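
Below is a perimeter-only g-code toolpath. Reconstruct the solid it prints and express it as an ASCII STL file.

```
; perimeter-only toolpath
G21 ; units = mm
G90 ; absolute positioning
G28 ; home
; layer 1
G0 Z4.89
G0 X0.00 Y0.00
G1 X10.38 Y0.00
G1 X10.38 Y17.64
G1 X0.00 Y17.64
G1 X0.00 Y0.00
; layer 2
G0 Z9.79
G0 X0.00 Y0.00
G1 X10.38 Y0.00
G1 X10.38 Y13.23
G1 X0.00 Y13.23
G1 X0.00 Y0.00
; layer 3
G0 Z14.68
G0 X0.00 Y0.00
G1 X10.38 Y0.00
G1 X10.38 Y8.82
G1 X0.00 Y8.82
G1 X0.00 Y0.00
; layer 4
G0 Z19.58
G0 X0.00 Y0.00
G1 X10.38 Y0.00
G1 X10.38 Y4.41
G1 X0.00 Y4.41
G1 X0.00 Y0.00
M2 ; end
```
solid part
  facet normal 0.0000 0.0000 -1.0000
    outer loop
      vertex 10.38 22.05 0.00
      vertex 10.38 0.00 0.00
      vertex 0.00 0.00 0.00
    endloop
  endfacet
  facet normal 0.0000 0.0000 -1.0000
    outer loop
      vertex 0.00 22.05 0.00
      vertex 10.38 22.05 0.00
      vertex 0.00 0.00 0.00
    endloop
  endfacet
  facet normal 0.0000 -1.0000 0.0000
    outer loop
      vertex 0.00 0.00 0.00
      vertex 10.38 0.00 0.00
      vertex 10.38 0.00 24.47
    endloop
  endfacet
  facet normal 0.0000 -1.0000 0.0000
    outer loop
      vertex 0.00 0.00 0.00
      vertex 10.38 0.00 24.47
      vertex 0.00 0.00 24.47
    endloop
  endfacet
  facet normal 0.0000 0.7429 0.6694
    outer loop
      vertex 0.00 0.00 24.47
      vertex 10.38 0.00 24.47
      vertex 10.38 22.05 0.00
    endloop
  endfacet
  facet normal 0.0000 0.7429 0.6694
    outer loop
      vertex 0.00 0.00 24.47
      vertex 10.38 22.05 0.00
      vertex 0.00 22.05 0.00
    endloop
  endfacet
  facet normal -1.0000 0.0000 0.0000
    outer loop
      vertex 0.00 0.00 24.47
      vertex 0.00 22.05 0.00
      vertex 0.00 0.00 0.00
    endloop
  endfacet
  facet normal 1.0000 0.0000 0.0000
    outer loop
      vertex 10.38 0.00 0.00
      vertex 10.38 22.05 0.00
      vertex 10.38 0.00 24.47
    endloop
  endfacet
endsolid part

The G0 Z moves step by Δz≈4.89 mm. The G1 loops shrink linearly with z, so the solid tapers from its base footprint up to z≈24.5. Closing with a flat bottom cap and the tapered top and triangulating gives 8 facets — a wedge (ramp): 10.4 × 22.1 mm base, rising to 24.5 mm along the y=0 edge and sloping linearly to z=0 at y=22.1.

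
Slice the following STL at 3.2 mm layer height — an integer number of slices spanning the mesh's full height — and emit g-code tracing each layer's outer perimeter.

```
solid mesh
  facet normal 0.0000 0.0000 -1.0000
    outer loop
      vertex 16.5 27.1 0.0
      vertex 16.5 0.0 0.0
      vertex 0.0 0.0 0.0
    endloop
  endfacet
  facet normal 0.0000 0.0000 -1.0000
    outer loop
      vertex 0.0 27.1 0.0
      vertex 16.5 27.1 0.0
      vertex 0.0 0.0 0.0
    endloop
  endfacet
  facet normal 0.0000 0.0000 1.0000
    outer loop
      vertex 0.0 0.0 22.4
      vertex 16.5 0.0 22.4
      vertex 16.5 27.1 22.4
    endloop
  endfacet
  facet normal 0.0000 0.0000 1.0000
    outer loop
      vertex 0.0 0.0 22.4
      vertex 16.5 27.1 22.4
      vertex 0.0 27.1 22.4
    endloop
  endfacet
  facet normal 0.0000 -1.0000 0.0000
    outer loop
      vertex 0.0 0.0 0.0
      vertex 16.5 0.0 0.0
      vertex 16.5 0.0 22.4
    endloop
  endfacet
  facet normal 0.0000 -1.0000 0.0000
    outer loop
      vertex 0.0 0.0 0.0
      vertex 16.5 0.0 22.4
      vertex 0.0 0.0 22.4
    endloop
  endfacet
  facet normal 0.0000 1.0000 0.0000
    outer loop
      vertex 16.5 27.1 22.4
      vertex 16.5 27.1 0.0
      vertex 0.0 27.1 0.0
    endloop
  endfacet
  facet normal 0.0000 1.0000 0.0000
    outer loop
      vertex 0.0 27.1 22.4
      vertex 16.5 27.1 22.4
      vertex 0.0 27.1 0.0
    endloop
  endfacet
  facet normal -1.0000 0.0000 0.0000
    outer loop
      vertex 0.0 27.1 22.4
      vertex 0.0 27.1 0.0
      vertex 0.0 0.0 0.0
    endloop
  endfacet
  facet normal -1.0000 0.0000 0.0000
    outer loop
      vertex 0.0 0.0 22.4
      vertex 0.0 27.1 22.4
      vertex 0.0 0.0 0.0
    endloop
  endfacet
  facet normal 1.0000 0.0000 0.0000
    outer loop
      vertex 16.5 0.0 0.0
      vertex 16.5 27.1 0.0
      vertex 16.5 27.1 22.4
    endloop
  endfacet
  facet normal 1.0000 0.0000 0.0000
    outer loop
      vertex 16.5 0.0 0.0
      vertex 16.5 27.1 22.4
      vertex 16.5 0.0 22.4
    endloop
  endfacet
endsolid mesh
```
; perimeter-only toolpath
G21 ; units = mm
G90 ; absolute positioning
G28 ; home
; layer 1
G0 Z3.2
G0 X0.0 Y0.0
G1 X16.5 Y0.0
G1 X16.5 Y27.1
G1 X0.0 Y27.1
G1 X0.0 Y0.0
; layer 2
G0 Z6.4
G0 X0.0 Y0.0
G1 X16.5 Y0.0
G1 X16.5 Y27.1
G1 X0.0 Y27.1
G1 X0.0 Y0.0
; layer 3
G0 Z9.6
G0 X0.0 Y0.0
G1 X16.5 Y0.0
G1 X16.5 Y27.1
G1 X0.0 Y27.1
G1 X0.0 Y0.0
; layer 4
G0 Z12.8
G0 X0.0 Y0.0
G1 X16.5 Y0.0
G1 X16.5 Y27.1
G1 X0.0 Y27.1
G1 X0.0 Y0.0
; layer 5
G0 Z16.0
G0 X0.0 Y0.0
G1 X16.5 Y0.0
G1 X16.5 Y27.1
G1 X0.0 Y27.1
G1 X0.0 Y0.0
; layer 6
G0 Z19.2
G0 X0.0 Y0.0
G1 X16.5 Y0.0
G1 X16.5 Y27.1
G1 X0.0 Y27.1
G1 X0.0 Y0.0
; layer 7
G0 Z22.4
G0 X0.0 Y0.0
G1 X16.5 Y0.0
G1 X16.5 Y27.1
G1 X0.0 Y27.1
G1 X0.0 Y0.0
M2 ; end

The solid is a rectangular box, roughly 16.5 × 27.1 mm footprint and 22.4 mm tall. Slicing at Δz = 3.2 mm — 7 equal slices spanning the solid's height, so layer i sits at z = i·h/7 — gives 7 non-empty perimeters. Each is a 4-segment closed polygon; G0 lifts to the layer z and rapids to the start vertex, then G1 traces the edges.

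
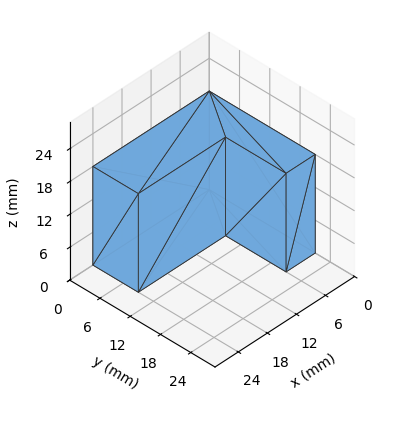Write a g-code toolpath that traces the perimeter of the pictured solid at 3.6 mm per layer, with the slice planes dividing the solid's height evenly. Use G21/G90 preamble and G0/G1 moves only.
Reading the render: the shape is an L-shaped prism: outer 24 × 21 mm, arm thicknesses ≈ 9 mm (horizontal) and 6 mm (vertical), extruded 18 mm in z (dimensions read to the nearest mm from the axis ticks). For the g-code, the solid's height is divided into equal slices at the stated Δz and each level perimeter traced with G1 moves after a G0 lift.

; perimeter-only toolpath
G21 ; units = mm
G90 ; absolute positioning
G28 ; home
; layer 1
G0 Z3.6
G0 X0.0 Y0.0
G1 X24.0 Y0.0
G1 X24.0 Y9.0
G1 X6.0 Y9.0
G1 X6.0 Y21.0
G1 X0.0 Y21.0
G1 X0.0 Y0.0
; layer 2
G0 Z7.2
G0 X0.0 Y0.0
G1 X24.0 Y0.0
G1 X24.0 Y9.0
G1 X6.0 Y9.0
G1 X6.0 Y21.0
G1 X0.0 Y21.0
G1 X0.0 Y0.0
; layer 3
G0 Z10.8
G0 X0.0 Y0.0
G1 X24.0 Y0.0
G1 X24.0 Y9.0
G1 X6.0 Y9.0
G1 X6.0 Y21.0
G1 X0.0 Y21.0
G1 X0.0 Y0.0
; layer 4
G0 Z14.4
G0 X0.0 Y0.0
G1 X24.0 Y0.0
G1 X24.0 Y9.0
G1 X6.0 Y9.0
G1 X6.0 Y21.0
G1 X0.0 Y21.0
G1 X0.0 Y0.0
; layer 5
G0 Z18.0
G0 X0.0 Y0.0
G1 X24.0 Y0.0
G1 X24.0 Y9.0
G1 X6.0 Y9.0
G1 X6.0 Y21.0
G1 X0.0 Y21.0
G1 X0.0 Y0.0
M2 ; end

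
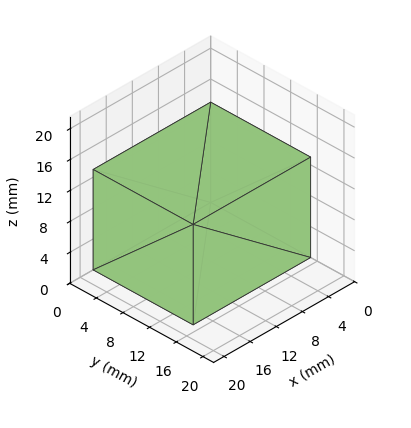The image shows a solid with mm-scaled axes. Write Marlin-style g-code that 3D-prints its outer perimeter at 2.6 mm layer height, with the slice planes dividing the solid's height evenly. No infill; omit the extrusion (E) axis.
Reading the render: the shape is a rectangular box, roughly 18 × 15 mm footprint and 13 mm tall (dimensions read to the nearest mm from the axis ticks). For the g-code, the solid's height is divided into equal slices at the stated Δz and each level perimeter traced with G1 moves after a G0 lift.

; perimeter-only toolpath
G21 ; units = mm
G90 ; absolute positioning
G28 ; home
; layer 1
G0 Z2.6
G0 X0.0 Y0.0
G1 X18.0 Y0.0
G1 X18.0 Y15.0
G1 X0.0 Y15.0
G1 X0.0 Y0.0
; layer 2
G0 Z5.2
G0 X0.0 Y0.0
G1 X18.0 Y0.0
G1 X18.0 Y15.0
G1 X0.0 Y15.0
G1 X0.0 Y0.0
; layer 3
G0 Z7.8
G0 X0.0 Y0.0
G1 X18.0 Y0.0
G1 X18.0 Y15.0
G1 X0.0 Y15.0
G1 X0.0 Y0.0
; layer 4
G0 Z10.4
G0 X0.0 Y0.0
G1 X18.0 Y0.0
G1 X18.0 Y15.0
G1 X0.0 Y15.0
G1 X0.0 Y0.0
; layer 5
G0 Z13.0
G0 X0.0 Y0.0
G1 X18.0 Y0.0
G1 X18.0 Y15.0
G1 X0.0 Y15.0
G1 X0.0 Y0.0
M2 ; end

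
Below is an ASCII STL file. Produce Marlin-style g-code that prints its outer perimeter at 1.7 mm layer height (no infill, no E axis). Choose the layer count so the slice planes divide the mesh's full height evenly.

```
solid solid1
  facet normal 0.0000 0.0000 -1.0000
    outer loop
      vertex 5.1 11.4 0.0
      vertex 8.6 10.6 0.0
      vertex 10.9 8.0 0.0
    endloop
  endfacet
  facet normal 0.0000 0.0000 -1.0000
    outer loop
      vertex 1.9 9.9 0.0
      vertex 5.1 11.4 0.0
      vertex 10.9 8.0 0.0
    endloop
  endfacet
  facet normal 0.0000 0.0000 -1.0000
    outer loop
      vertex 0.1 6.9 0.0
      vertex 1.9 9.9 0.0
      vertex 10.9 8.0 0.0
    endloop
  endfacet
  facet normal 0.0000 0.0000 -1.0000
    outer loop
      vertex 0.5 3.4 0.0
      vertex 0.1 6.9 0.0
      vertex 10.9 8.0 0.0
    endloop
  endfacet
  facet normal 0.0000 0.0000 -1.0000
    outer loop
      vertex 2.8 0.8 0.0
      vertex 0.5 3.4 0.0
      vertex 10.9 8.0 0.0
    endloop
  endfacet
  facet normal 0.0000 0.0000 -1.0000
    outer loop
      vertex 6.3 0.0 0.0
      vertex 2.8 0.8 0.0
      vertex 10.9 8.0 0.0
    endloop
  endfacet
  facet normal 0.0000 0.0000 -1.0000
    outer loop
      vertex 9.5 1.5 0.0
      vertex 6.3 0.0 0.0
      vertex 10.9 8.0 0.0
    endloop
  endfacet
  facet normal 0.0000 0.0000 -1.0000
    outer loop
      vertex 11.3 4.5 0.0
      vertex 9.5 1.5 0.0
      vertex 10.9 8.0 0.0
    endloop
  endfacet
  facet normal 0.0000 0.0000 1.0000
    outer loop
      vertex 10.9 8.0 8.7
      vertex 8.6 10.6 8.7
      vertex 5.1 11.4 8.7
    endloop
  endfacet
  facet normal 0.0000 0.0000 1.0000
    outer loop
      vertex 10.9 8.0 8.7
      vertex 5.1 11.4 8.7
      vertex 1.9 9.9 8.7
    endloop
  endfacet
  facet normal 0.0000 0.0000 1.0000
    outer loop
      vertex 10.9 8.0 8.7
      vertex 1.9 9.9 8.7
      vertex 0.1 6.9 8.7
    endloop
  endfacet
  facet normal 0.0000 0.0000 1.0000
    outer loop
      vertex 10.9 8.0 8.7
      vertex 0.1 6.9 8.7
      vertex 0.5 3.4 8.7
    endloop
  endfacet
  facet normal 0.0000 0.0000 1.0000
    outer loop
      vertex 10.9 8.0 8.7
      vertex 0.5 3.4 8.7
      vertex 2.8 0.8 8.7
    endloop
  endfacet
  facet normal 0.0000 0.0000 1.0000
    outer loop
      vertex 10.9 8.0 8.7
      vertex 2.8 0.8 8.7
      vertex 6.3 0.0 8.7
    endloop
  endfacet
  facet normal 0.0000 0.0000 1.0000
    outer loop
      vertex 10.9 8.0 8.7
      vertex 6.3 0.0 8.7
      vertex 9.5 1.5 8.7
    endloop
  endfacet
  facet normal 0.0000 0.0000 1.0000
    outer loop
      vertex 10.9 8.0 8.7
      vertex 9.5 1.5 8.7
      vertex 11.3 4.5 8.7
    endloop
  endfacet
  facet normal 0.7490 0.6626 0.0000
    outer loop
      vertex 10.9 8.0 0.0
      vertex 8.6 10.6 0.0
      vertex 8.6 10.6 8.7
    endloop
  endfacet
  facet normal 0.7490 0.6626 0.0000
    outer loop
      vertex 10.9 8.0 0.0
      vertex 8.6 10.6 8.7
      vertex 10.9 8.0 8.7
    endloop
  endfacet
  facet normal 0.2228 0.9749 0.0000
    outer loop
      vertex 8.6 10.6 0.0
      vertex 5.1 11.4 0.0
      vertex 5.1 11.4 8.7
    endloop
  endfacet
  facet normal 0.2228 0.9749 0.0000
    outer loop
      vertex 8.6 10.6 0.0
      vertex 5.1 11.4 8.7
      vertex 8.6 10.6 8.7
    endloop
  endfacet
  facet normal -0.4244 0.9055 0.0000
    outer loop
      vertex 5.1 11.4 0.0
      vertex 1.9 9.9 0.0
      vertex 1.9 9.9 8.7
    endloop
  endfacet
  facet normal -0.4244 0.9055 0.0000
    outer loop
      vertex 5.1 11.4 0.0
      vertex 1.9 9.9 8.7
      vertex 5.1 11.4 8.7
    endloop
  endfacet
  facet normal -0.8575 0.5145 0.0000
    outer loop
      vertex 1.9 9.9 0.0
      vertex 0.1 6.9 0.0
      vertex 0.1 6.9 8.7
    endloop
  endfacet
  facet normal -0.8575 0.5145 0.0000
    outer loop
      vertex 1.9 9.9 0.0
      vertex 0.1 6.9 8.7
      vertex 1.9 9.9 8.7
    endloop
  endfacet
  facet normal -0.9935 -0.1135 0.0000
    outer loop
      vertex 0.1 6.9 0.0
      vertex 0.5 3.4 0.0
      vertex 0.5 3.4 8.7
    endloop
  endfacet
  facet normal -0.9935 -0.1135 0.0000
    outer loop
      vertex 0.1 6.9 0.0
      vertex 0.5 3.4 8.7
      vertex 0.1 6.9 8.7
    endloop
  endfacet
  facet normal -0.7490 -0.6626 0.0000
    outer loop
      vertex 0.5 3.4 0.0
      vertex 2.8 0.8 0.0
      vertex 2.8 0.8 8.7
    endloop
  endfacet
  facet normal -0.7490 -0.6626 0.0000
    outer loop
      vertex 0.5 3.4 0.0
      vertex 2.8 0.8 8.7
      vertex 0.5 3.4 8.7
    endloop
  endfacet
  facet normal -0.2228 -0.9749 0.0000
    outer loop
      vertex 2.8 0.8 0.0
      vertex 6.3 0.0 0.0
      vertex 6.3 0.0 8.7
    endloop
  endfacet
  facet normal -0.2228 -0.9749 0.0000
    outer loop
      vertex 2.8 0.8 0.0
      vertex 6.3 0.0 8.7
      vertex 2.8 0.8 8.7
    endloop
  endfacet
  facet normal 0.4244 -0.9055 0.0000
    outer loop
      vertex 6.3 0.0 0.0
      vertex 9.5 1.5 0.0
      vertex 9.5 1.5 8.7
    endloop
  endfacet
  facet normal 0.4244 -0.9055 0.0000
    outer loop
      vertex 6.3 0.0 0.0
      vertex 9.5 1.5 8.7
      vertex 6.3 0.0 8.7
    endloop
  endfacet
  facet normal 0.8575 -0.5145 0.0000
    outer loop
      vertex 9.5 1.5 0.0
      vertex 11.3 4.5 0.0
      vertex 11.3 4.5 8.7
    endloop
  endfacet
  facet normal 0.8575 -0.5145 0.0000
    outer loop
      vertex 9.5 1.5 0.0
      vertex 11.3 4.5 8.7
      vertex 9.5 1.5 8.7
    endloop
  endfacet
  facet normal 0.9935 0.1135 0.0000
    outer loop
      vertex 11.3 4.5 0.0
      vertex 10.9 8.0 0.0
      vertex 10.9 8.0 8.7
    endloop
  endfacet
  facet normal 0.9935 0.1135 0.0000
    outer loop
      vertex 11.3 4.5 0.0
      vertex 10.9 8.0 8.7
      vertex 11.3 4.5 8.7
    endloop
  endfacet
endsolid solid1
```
; perimeter-only toolpath
G21 ; units = mm
G90 ; absolute positioning
G28 ; home
; layer 1
G0 Z1.7
G0 X10.9 Y8.0
G1 X8.6 Y10.6
G1 X5.1 Y11.4
G1 X1.9 Y9.9
G1 X0.1 Y6.9
G1 X0.5 Y3.4
G1 X2.8 Y0.8
G1 X6.3 Y0.0
G1 X9.5 Y1.5
G1 X11.3 Y4.5
G1 X10.9 Y8.0
; layer 2
G0 Z3.5
G0 X10.9 Y8.0
G1 X8.6 Y10.6
G1 X5.1 Y11.4
G1 X1.9 Y9.9
G1 X0.1 Y6.9
G1 X0.5 Y3.4
G1 X2.8 Y0.8
G1 X6.3 Y0.0
G1 X9.5 Y1.5
G1 X11.3 Y4.5
G1 X10.9 Y8.0
; layer 3
G0 Z5.2
G0 X10.9 Y8.0
G1 X8.6 Y10.6
G1 X5.1 Y11.4
G1 X1.9 Y9.9
G1 X0.1 Y6.9
G1 X0.5 Y3.4
G1 X2.8 Y0.8
G1 X6.3 Y0.0
G1 X9.5 Y1.5
G1 X11.3 Y4.5
G1 X10.9 Y8.0
; layer 4
G0 Z7.0
G0 X10.9 Y8.0
G1 X8.6 Y10.6
G1 X5.1 Y11.4
G1 X1.9 Y9.9
G1 X0.1 Y6.9
G1 X0.5 Y3.4
G1 X2.8 Y0.8
G1 X6.3 Y0.0
G1 X9.5 Y1.5
G1 X11.3 Y4.5
G1 X10.9 Y8.0
; layer 5
G0 Z8.7
G0 X10.9 Y8.0
G1 X8.6 Y10.6
G1 X5.1 Y11.4
G1 X1.9 Y9.9
G1 X0.1 Y6.9
G1 X0.5 Y3.4
G1 X2.8 Y0.8
G1 X6.3 Y0.0
G1 X9.5 Y1.5
G1 X11.3 Y4.5
G1 X10.9 Y8.0
M2 ; end

The solid is a regular 10-sided prism (a cylinder approximated with 10 flat sides), circumscribed radius ≈ 5.7 mm, height ≈ 8.7 mm. Slicing at Δz = 1.7 mm — 5 equal slices spanning the solid's height, so layer i sits at z = i·h/5 — gives 5 non-empty perimeters. Each is a 10-segment closed polygon; G0 lifts to the layer z and rapids to the start vertex, then G1 traces the edges.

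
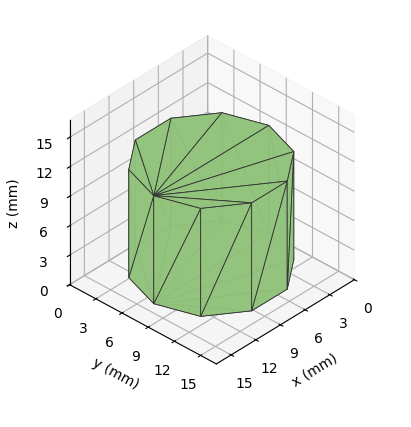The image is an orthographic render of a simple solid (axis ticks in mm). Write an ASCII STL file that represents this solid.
Reading the render: the shape is a regular 10-sided prism (a cylinder approximated with 10 flat sides), circumscribed radius ≈ 7 mm, height ≈ 11 mm (dimensions read to the nearest mm from the axis ticks). For the STL, each face is triangulated and given an outward normal.

solid part
  facet normal 0.0000 0.0000 -1.0000
    outer loop
      vertex 9.163 13.657 0.000
      vertex 12.663 11.114 0.000
      vertex 14.000 7.000 0.000
    endloop
  endfacet
  facet normal 0.0000 0.0000 -1.0000
    outer loop
      vertex 4.837 13.657 0.000
      vertex 9.163 13.657 0.000
      vertex 14.000 7.000 0.000
    endloop
  endfacet
  facet normal 0.0000 0.0000 -1.0000
    outer loop
      vertex 1.337 11.114 0.000
      vertex 4.837 13.657 0.000
      vertex 14.000 7.000 0.000
    endloop
  endfacet
  facet normal 0.0000 0.0000 -1.0000
    outer loop
      vertex 0.000 7.000 0.000
      vertex 1.337 11.114 0.000
      vertex 14.000 7.000 0.000
    endloop
  endfacet
  facet normal 0.0000 0.0000 -1.0000
    outer loop
      vertex 1.337 2.886 0.000
      vertex 0.000 7.000 0.000
      vertex 14.000 7.000 0.000
    endloop
  endfacet
  facet normal 0.0000 0.0000 -1.0000
    outer loop
      vertex 4.837 0.343 0.000
      vertex 1.337 2.886 0.000
      vertex 14.000 7.000 0.000
    endloop
  endfacet
  facet normal 0.0000 0.0000 -1.0000
    outer loop
      vertex 9.163 0.343 0.000
      vertex 4.837 0.343 0.000
      vertex 14.000 7.000 0.000
    endloop
  endfacet
  facet normal 0.0000 0.0000 -1.0000
    outer loop
      vertex 12.663 2.886 0.000
      vertex 9.163 0.343 0.000
      vertex 14.000 7.000 0.000
    endloop
  endfacet
  facet normal 0.0000 0.0000 1.0000
    outer loop
      vertex 14.000 7.000 11.000
      vertex 12.663 11.114 11.000
      vertex 9.163 13.657 11.000
    endloop
  endfacet
  facet normal 0.0000 0.0000 1.0000
    outer loop
      vertex 14.000 7.000 11.000
      vertex 9.163 13.657 11.000
      vertex 4.837 13.657 11.000
    endloop
  endfacet
  facet normal 0.0000 0.0000 1.0000
    outer loop
      vertex 14.000 7.000 11.000
      vertex 4.837 13.657 11.000
      vertex 1.337 11.114 11.000
    endloop
  endfacet
  facet normal 0.0000 0.0000 1.0000
    outer loop
      vertex 14.000 7.000 11.000
      vertex 1.337 11.114 11.000
      vertex 0.000 7.000 11.000
    endloop
  endfacet
  facet normal 0.0000 0.0000 1.0000
    outer loop
      vertex 14.000 7.000 11.000
      vertex 0.000 7.000 11.000
      vertex 1.337 2.886 11.000
    endloop
  endfacet
  facet normal 0.0000 0.0000 1.0000
    outer loop
      vertex 14.000 7.000 11.000
      vertex 1.337 2.886 11.000
      vertex 4.837 0.343 11.000
    endloop
  endfacet
  facet normal 0.0000 0.0000 1.0000
    outer loop
      vertex 14.000 7.000 11.000
      vertex 4.837 0.343 11.000
      vertex 9.163 0.343 11.000
    endloop
  endfacet
  facet normal 0.0000 0.0000 1.0000
    outer loop
      vertex 14.000 7.000 11.000
      vertex 9.163 0.343 11.000
      vertex 12.663 2.886 11.000
    endloop
  endfacet
  facet normal 0.9510 0.3091 0.0000
    outer loop
      vertex 14.000 7.000 0.000
      vertex 12.663 11.114 0.000
      vertex 12.663 11.114 11.000
    endloop
  endfacet
  facet normal 0.9510 0.3091 0.0000
    outer loop
      vertex 14.000 7.000 0.000
      vertex 12.663 11.114 11.000
      vertex 14.000 7.000 11.000
    endloop
  endfacet
  facet normal 0.5878 0.8090 0.0000
    outer loop
      vertex 12.663 11.114 0.000
      vertex 9.163 13.657 0.000
      vertex 9.163 13.657 11.000
    endloop
  endfacet
  facet normal 0.5878 0.8090 0.0000
    outer loop
      vertex 12.663 11.114 0.000
      vertex 9.163 13.657 11.000
      vertex 12.663 11.114 11.000
    endloop
  endfacet
  facet normal 0.0000 1.0000 0.0000
    outer loop
      vertex 9.163 13.657 0.000
      vertex 4.837 13.657 0.000
      vertex 4.837 13.657 11.000
    endloop
  endfacet
  facet normal 0.0000 1.0000 0.0000
    outer loop
      vertex 9.163 13.657 0.000
      vertex 4.837 13.657 11.000
      vertex 9.163 13.657 11.000
    endloop
  endfacet
  facet normal -0.5878 0.8090 0.0000
    outer loop
      vertex 4.837 13.657 0.000
      vertex 1.337 11.114 0.000
      vertex 1.337 11.114 11.000
    endloop
  endfacet
  facet normal -0.5878 0.8090 0.0000
    outer loop
      vertex 4.837 13.657 0.000
      vertex 1.337 11.114 11.000
      vertex 4.837 13.657 11.000
    endloop
  endfacet
  facet normal -0.9510 0.3091 0.0000
    outer loop
      vertex 1.337 11.114 0.000
      vertex 0.000 7.000 0.000
      vertex 0.000 7.000 11.000
    endloop
  endfacet
  facet normal -0.9510 0.3091 0.0000
    outer loop
      vertex 1.337 11.114 0.000
      vertex 0.000 7.000 11.000
      vertex 1.337 11.114 11.000
    endloop
  endfacet
  facet normal -0.9510 -0.3091 0.0000
    outer loop
      vertex 0.000 7.000 0.000
      vertex 1.337 2.886 0.000
      vertex 1.337 2.886 11.000
    endloop
  endfacet
  facet normal -0.9510 -0.3091 0.0000
    outer loop
      vertex 0.000 7.000 0.000
      vertex 1.337 2.886 11.000
      vertex 0.000 7.000 11.000
    endloop
  endfacet
  facet normal -0.5878 -0.8090 0.0000
    outer loop
      vertex 1.337 2.886 0.000
      vertex 4.837 0.343 0.000
      vertex 4.837 0.343 11.000
    endloop
  endfacet
  facet normal -0.5878 -0.8090 0.0000
    outer loop
      vertex 1.337 2.886 0.000
      vertex 4.837 0.343 11.000
      vertex 1.337 2.886 11.000
    endloop
  endfacet
  facet normal 0.0000 -1.0000 0.0000
    outer loop
      vertex 4.837 0.343 0.000
      vertex 9.163 0.343 0.000
      vertex 9.163 0.343 11.000
    endloop
  endfacet
  facet normal 0.0000 -1.0000 0.0000
    outer loop
      vertex 4.837 0.343 0.000
      vertex 9.163 0.343 11.000
      vertex 4.837 0.343 11.000
    endloop
  endfacet
  facet normal 0.5878 -0.8090 0.0000
    outer loop
      vertex 9.163 0.343 0.000
      vertex 12.663 2.886 0.000
      vertex 12.663 2.886 11.000
    endloop
  endfacet
  facet normal 0.5878 -0.8090 0.0000
    outer loop
      vertex 9.163 0.343 0.000
      vertex 12.663 2.886 11.000
      vertex 9.163 0.343 11.000
    endloop
  endfacet
  facet normal 0.9510 -0.3091 0.0000
    outer loop
      vertex 12.663 2.886 0.000
      vertex 14.000 7.000 0.000
      vertex 14.000 7.000 11.000
    endloop
  endfacet
  facet normal 0.9510 -0.3091 0.0000
    outer loop
      vertex 12.663 2.886 0.000
      vertex 14.000 7.000 11.000
      vertex 12.663 2.886 11.000
    endloop
  endfacet
endsolid part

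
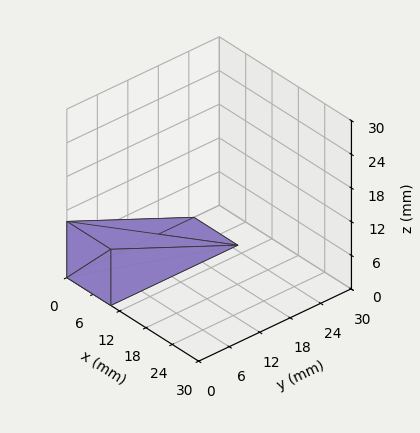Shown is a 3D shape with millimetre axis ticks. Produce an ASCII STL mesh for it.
Reading the render: the shape is a wedge (ramp): 10 × 25 mm base, rising to 10 mm along the y=0 edge and sloping linearly to z=0 at y=25 (dimensions read to the nearest mm from the axis ticks). For the STL, each face is triangulated and given an outward normal.

solid part
  facet normal 0.0000 0.0000 -1.0000
    outer loop
      vertex 10.0 25.0 0.0
      vertex 10.0 0.0 0.0
      vertex 0.0 0.0 0.0
    endloop
  endfacet
  facet normal 0.0000 0.0000 -1.0000
    outer loop
      vertex 0.0 25.0 0.0
      vertex 10.0 25.0 0.0
      vertex 0.0 0.0 0.0
    endloop
  endfacet
  facet normal 0.0000 -1.0000 0.0000
    outer loop
      vertex 0.0 0.0 0.0
      vertex 10.0 0.0 0.0
      vertex 10.0 0.0 10.0
    endloop
  endfacet
  facet normal 0.0000 -1.0000 0.0000
    outer loop
      vertex 0.0 0.0 0.0
      vertex 10.0 0.0 10.0
      vertex 0.0 0.0 10.0
    endloop
  endfacet
  facet normal 0.0000 0.3714 0.9285
    outer loop
      vertex 0.0 0.0 10.0
      vertex 10.0 0.0 10.0
      vertex 10.0 25.0 0.0
    endloop
  endfacet
  facet normal 0.0000 0.3714 0.9285
    outer loop
      vertex 0.0 0.0 10.0
      vertex 10.0 25.0 0.0
      vertex 0.0 25.0 0.0
    endloop
  endfacet
  facet normal -1.0000 0.0000 0.0000
    outer loop
      vertex 0.0 0.0 10.0
      vertex 0.0 25.0 0.0
      vertex 0.0 0.0 0.0
    endloop
  endfacet
  facet normal 1.0000 0.0000 0.0000
    outer loop
      vertex 10.0 0.0 0.0
      vertex 10.0 25.0 0.0
      vertex 10.0 0.0 10.0
    endloop
  endfacet
endsolid part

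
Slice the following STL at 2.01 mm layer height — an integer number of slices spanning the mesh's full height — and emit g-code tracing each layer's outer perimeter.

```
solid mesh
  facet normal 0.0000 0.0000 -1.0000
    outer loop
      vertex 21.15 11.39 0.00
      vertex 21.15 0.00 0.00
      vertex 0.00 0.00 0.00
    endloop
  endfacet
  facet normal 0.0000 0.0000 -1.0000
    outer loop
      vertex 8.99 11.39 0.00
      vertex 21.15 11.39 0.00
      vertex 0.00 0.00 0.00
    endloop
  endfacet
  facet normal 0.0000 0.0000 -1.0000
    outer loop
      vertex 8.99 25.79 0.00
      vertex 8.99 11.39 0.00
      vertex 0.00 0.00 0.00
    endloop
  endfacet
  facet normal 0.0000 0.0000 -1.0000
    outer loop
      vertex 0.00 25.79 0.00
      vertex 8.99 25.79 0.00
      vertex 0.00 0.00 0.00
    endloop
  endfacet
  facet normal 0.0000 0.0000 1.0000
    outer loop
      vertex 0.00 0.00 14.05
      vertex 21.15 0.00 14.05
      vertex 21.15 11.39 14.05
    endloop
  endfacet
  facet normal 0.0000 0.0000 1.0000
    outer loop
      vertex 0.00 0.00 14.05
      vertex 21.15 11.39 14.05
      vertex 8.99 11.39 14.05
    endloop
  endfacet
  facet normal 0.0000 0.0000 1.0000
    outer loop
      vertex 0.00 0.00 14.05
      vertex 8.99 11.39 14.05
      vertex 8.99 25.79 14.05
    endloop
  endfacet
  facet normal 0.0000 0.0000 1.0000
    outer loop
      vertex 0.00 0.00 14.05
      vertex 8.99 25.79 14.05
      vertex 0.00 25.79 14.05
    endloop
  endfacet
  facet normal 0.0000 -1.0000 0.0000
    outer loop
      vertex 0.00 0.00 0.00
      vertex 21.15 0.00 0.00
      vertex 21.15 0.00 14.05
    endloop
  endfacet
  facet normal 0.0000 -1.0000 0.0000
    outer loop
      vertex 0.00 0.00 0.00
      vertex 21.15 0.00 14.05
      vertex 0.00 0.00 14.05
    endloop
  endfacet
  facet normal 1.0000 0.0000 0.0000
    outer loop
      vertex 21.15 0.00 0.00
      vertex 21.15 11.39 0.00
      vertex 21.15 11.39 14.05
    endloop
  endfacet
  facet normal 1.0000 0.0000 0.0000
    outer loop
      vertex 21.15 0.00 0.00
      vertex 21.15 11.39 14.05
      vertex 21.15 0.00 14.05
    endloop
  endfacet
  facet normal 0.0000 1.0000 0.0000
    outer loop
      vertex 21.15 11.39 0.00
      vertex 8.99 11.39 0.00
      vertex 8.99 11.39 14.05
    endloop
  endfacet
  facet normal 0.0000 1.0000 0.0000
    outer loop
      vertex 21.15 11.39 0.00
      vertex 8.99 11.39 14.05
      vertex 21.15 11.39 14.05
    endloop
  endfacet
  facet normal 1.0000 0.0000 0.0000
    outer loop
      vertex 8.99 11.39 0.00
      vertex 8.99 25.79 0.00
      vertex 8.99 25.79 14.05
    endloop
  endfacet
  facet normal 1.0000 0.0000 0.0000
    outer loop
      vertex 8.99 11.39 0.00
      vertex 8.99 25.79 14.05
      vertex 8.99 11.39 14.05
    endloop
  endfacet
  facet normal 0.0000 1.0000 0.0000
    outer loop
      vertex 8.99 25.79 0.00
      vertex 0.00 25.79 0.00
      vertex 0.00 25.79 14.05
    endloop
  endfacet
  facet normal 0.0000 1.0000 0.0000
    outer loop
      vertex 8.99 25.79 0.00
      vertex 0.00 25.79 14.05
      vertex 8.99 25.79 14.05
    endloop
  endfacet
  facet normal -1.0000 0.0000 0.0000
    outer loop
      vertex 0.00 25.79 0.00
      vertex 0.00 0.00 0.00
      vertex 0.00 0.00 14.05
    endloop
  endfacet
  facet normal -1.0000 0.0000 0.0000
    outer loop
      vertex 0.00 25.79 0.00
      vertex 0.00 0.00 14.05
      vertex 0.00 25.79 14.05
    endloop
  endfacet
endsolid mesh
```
; perimeter-only toolpath
G21 ; units = mm
G90 ; absolute positioning
G28 ; home
; layer 1
G0 Z2.01
G0 X0.00 Y0.00
G1 X21.15 Y0.00
G1 X21.15 Y11.39
G1 X8.99 Y11.39
G1 X8.99 Y25.79
G1 X0.00 Y25.79
G1 X0.00 Y0.00
; layer 2
G0 Z4.01
G0 X0.00 Y0.00
G1 X21.15 Y0.00
G1 X21.15 Y11.39
G1 X8.99 Y11.39
G1 X8.99 Y25.79
G1 X0.00 Y25.79
G1 X0.00 Y0.00
; layer 3
G0 Z6.02
G0 X0.00 Y0.00
G1 X21.15 Y0.00
G1 X21.15 Y11.39
G1 X8.99 Y11.39
G1 X8.99 Y25.79
G1 X0.00 Y25.79
G1 X0.00 Y0.00
; layer 4
G0 Z8.03
G0 X0.00 Y0.00
G1 X21.15 Y0.00
G1 X21.15 Y11.39
G1 X8.99 Y11.39
G1 X8.99 Y25.79
G1 X0.00 Y25.79
G1 X0.00 Y0.00
; layer 5
G0 Z10.04
G0 X0.00 Y0.00
G1 X21.15 Y0.00
G1 X21.15 Y11.39
G1 X8.99 Y11.39
G1 X8.99 Y25.79
G1 X0.00 Y25.79
G1 X0.00 Y0.00
; layer 6
G0 Z12.04
G0 X0.00 Y0.00
G1 X21.15 Y0.00
G1 X21.15 Y11.39
G1 X8.99 Y11.39
G1 X8.99 Y25.79
G1 X0.00 Y25.79
G1 X0.00 Y0.00
; layer 7
G0 Z14.05
G0 X0.00 Y0.00
G1 X21.15 Y0.00
G1 X21.15 Y11.39
G1 X8.99 Y11.39
G1 X8.99 Y25.79
G1 X0.00 Y25.79
G1 X0.00 Y0.00
M2 ; end

The solid is an L-shaped prism: outer 21.1 × 25.8 mm, arm thicknesses ≈ 11.4 mm (horizontal) and 8.99 mm (vertical), extruded 14.1 mm in z. Slicing at Δz = 2.01 mm — 7 equal slices spanning the solid's height, so layer i sits at z = i·h/7 — gives 7 non-empty perimeters. Each is a 6-segment closed polygon; G0 lifts to the layer z and rapids to the start vertex, then G1 traces the edges.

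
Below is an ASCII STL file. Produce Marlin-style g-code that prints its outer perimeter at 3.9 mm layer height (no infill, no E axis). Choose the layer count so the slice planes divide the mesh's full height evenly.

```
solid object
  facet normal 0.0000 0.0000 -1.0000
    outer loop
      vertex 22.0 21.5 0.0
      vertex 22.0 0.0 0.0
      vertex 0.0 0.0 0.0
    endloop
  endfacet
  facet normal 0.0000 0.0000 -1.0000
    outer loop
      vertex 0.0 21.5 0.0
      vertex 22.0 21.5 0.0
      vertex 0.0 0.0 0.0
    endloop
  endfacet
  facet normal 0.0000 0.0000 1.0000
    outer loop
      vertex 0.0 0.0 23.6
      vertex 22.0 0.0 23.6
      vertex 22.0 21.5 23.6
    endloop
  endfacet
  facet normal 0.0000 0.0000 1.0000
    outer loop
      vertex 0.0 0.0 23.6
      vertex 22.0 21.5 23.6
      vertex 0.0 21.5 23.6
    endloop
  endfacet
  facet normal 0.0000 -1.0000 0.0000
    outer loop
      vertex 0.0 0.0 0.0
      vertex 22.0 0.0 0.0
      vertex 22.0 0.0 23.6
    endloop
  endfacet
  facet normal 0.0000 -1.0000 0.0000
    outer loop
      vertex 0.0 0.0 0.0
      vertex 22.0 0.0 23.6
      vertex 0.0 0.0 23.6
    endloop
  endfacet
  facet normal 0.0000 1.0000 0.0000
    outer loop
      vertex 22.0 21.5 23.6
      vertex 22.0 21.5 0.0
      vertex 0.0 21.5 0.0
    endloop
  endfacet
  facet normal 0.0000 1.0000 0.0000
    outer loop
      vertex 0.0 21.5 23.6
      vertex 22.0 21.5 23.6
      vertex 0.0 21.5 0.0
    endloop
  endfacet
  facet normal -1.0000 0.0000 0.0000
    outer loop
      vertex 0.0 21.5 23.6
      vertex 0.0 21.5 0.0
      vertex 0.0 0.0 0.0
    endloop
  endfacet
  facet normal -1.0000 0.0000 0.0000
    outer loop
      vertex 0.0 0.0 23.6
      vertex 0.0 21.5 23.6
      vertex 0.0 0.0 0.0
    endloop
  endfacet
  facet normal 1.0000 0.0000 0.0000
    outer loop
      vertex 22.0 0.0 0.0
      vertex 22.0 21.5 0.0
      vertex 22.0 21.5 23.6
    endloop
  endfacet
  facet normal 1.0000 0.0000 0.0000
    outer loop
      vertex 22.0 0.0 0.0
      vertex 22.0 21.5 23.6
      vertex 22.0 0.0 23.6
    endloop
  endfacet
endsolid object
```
; perimeter-only toolpath
G21 ; units = mm
G90 ; absolute positioning
G28 ; home
; layer 1
G0 Z3.9
G0 X0.0 Y0.0
G1 X22.0 Y0.0
G1 X22.0 Y21.5
G1 X0.0 Y21.5
G1 X0.0 Y0.0
; layer 2
G0 Z7.9
G0 X0.0 Y0.0
G1 X22.0 Y0.0
G1 X22.0 Y21.5
G1 X0.0 Y21.5
G1 X0.0 Y0.0
; layer 3
G0 Z11.8
G0 X0.0 Y0.0
G1 X22.0 Y0.0
G1 X22.0 Y21.5
G1 X0.0 Y21.5
G1 X0.0 Y0.0
; layer 4
G0 Z15.7
G0 X0.0 Y0.0
G1 X22.0 Y0.0
G1 X22.0 Y21.5
G1 X0.0 Y21.5
G1 X0.0 Y0.0
; layer 5
G0 Z19.7
G0 X0.0 Y0.0
G1 X22.0 Y0.0
G1 X22.0 Y21.5
G1 X0.0 Y21.5
G1 X0.0 Y0.0
; layer 6
G0 Z23.6
G0 X0.0 Y0.0
G1 X22.0 Y0.0
G1 X22.0 Y21.5
G1 X0.0 Y21.5
G1 X0.0 Y0.0
M2 ; end

The solid is a rectangular box, roughly 22 × 21.5 mm footprint and 23.6 mm tall. Slicing at Δz = 3.9 mm — 6 equal slices spanning the solid's height, so layer i sits at z = i·h/6 — gives 6 non-empty perimeters. Each is a 4-segment closed polygon; G0 lifts to the layer z and rapids to the start vertex, then G1 traces the edges.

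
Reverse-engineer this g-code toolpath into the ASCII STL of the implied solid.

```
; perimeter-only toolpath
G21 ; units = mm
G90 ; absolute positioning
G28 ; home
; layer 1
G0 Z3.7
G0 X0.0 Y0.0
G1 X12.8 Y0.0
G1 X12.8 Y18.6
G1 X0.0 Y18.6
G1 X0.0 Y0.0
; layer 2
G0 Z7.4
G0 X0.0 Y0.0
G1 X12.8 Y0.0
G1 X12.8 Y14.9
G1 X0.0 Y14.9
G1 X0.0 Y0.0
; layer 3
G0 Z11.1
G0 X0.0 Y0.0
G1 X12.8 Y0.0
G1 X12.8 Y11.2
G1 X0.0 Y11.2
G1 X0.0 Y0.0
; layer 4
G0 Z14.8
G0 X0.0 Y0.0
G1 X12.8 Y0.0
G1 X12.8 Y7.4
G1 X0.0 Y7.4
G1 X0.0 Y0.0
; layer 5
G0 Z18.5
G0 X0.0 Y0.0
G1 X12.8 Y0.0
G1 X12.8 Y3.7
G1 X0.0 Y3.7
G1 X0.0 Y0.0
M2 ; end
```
solid part
  facet normal 0.0000 0.0000 -1.0000
    outer loop
      vertex 12.8 22.3 0.0
      vertex 12.8 0.0 0.0
      vertex 0.0 0.0 0.0
    endloop
  endfacet
  facet normal 0.0000 0.0000 -1.0000
    outer loop
      vertex 0.0 22.3 0.0
      vertex 12.8 22.3 0.0
      vertex 0.0 0.0 0.0
    endloop
  endfacet
  facet normal 0.0000 -1.0000 0.0000
    outer loop
      vertex 0.0 0.0 0.0
      vertex 12.8 0.0 0.0
      vertex 12.8 0.0 22.2
    endloop
  endfacet
  facet normal 0.0000 -1.0000 0.0000
    outer loop
      vertex 0.0 0.0 0.0
      vertex 12.8 0.0 22.2
      vertex 0.0 0.0 22.2
    endloop
  endfacet
  facet normal 0.0000 0.7055 0.7087
    outer loop
      vertex 0.0 0.0 22.2
      vertex 12.8 0.0 22.2
      vertex 12.8 22.3 0.0
    endloop
  endfacet
  facet normal 0.0000 0.7055 0.7087
    outer loop
      vertex 0.0 0.0 22.2
      vertex 12.8 22.3 0.0
      vertex 0.0 22.3 0.0
    endloop
  endfacet
  facet normal -1.0000 0.0000 0.0000
    outer loop
      vertex 0.0 0.0 22.2
      vertex 0.0 22.3 0.0
      vertex 0.0 0.0 0.0
    endloop
  endfacet
  facet normal 1.0000 0.0000 0.0000
    outer loop
      vertex 12.8 0.0 0.0
      vertex 12.8 22.3 0.0
      vertex 12.8 0.0 22.2
    endloop
  endfacet
endsolid part

The G0 Z moves step by Δz≈3.7 mm. The G1 loops shrink linearly with z, so the solid tapers from its base footprint up to z≈22.2. Closing with a flat bottom cap and the tapered top and triangulating gives 8 facets — a wedge (ramp): 12.8 × 22.3 mm base, rising to 22.2 mm along the y=0 edge and sloping linearly to z=0 at y=22.3.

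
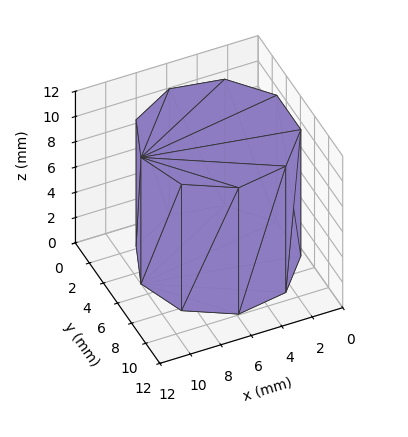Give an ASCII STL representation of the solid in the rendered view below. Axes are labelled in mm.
Reading the render: the shape is a regular 9-sided prism (a cylinder approximated with 9 flat sides), circumscribed radius ≈ 5 mm, height ≈ 10 mm (dimensions read to the nearest mm from the axis ticks). For the STL, each face is triangulated and given an outward normal.

solid part
  facet normal 0.0000 0.0000 -1.0000
    outer loop
      vertex 5.868 9.924 0.000
      vertex 8.830 8.214 0.000
      vertex 10.000 5.000 0.000
    endloop
  endfacet
  facet normal 0.0000 0.0000 -1.0000
    outer loop
      vertex 2.500 9.330 0.000
      vertex 5.868 9.924 0.000
      vertex 10.000 5.000 0.000
    endloop
  endfacet
  facet normal 0.0000 0.0000 -1.0000
    outer loop
      vertex 0.302 6.710 0.000
      vertex 2.500 9.330 0.000
      vertex 10.000 5.000 0.000
    endloop
  endfacet
  facet normal 0.0000 0.0000 -1.0000
    outer loop
      vertex 0.302 3.290 0.000
      vertex 0.302 6.710 0.000
      vertex 10.000 5.000 0.000
    endloop
  endfacet
  facet normal 0.0000 0.0000 -1.0000
    outer loop
      vertex 2.500 0.670 0.000
      vertex 0.302 3.290 0.000
      vertex 10.000 5.000 0.000
    endloop
  endfacet
  facet normal 0.0000 0.0000 -1.0000
    outer loop
      vertex 5.868 0.076 0.000
      vertex 2.500 0.670 0.000
      vertex 10.000 5.000 0.000
    endloop
  endfacet
  facet normal 0.0000 0.0000 -1.0000
    outer loop
      vertex 8.830 1.786 0.000
      vertex 5.868 0.076 0.000
      vertex 10.000 5.000 0.000
    endloop
  endfacet
  facet normal 0.0000 0.0000 1.0000
    outer loop
      vertex 10.000 5.000 10.000
      vertex 8.830 8.214 10.000
      vertex 5.868 9.924 10.000
    endloop
  endfacet
  facet normal 0.0000 0.0000 1.0000
    outer loop
      vertex 10.000 5.000 10.000
      vertex 5.868 9.924 10.000
      vertex 2.500 9.330 10.000
    endloop
  endfacet
  facet normal 0.0000 0.0000 1.0000
    outer loop
      vertex 10.000 5.000 10.000
      vertex 2.500 9.330 10.000
      vertex 0.302 6.710 10.000
    endloop
  endfacet
  facet normal 0.0000 0.0000 1.0000
    outer loop
      vertex 10.000 5.000 10.000
      vertex 0.302 6.710 10.000
      vertex 0.302 3.290 10.000
    endloop
  endfacet
  facet normal 0.0000 0.0000 1.0000
    outer loop
      vertex 10.000 5.000 10.000
      vertex 0.302 3.290 10.000
      vertex 2.500 0.670 10.000
    endloop
  endfacet
  facet normal 0.0000 0.0000 1.0000
    outer loop
      vertex 10.000 5.000 10.000
      vertex 2.500 0.670 10.000
      vertex 5.868 0.076 10.000
    endloop
  endfacet
  facet normal 0.0000 0.0000 1.0000
    outer loop
      vertex 10.000 5.000 10.000
      vertex 5.868 0.076 10.000
      vertex 8.830 1.786 10.000
    endloop
  endfacet
  facet normal 0.9397 0.3421 0.0000
    outer loop
      vertex 10.000 5.000 0.000
      vertex 8.830 8.214 0.000
      vertex 8.830 8.214 10.000
    endloop
  endfacet
  facet normal 0.9397 0.3421 0.0000
    outer loop
      vertex 10.000 5.000 0.000
      vertex 8.830 8.214 10.000
      vertex 10.000 5.000 10.000
    endloop
  endfacet
  facet normal 0.5000 0.8660 0.0000
    outer loop
      vertex 8.830 8.214 0.000
      vertex 5.868 9.924 0.000
      vertex 5.868 9.924 10.000
    endloop
  endfacet
  facet normal 0.5000 0.8660 0.0000
    outer loop
      vertex 8.830 8.214 0.000
      vertex 5.868 9.924 10.000
      vertex 8.830 8.214 10.000
    endloop
  endfacet
  facet normal -0.1737 0.9848 0.0000
    outer loop
      vertex 5.868 9.924 0.000
      vertex 2.500 9.330 0.000
      vertex 2.500 9.330 10.000
    endloop
  endfacet
  facet normal -0.1737 0.9848 0.0000
    outer loop
      vertex 5.868 9.924 0.000
      vertex 2.500 9.330 10.000
      vertex 5.868 9.924 10.000
    endloop
  endfacet
  facet normal -0.7661 0.6427 0.0000
    outer loop
      vertex 2.500 9.330 0.000
      vertex 0.302 6.710 0.000
      vertex 0.302 6.710 10.000
    endloop
  endfacet
  facet normal -0.7661 0.6427 0.0000
    outer loop
      vertex 2.500 9.330 0.000
      vertex 0.302 6.710 10.000
      vertex 2.500 9.330 10.000
    endloop
  endfacet
  facet normal -1.0000 0.0000 0.0000
    outer loop
      vertex 0.302 6.710 0.000
      vertex 0.302 3.290 0.000
      vertex 0.302 3.290 10.000
    endloop
  endfacet
  facet normal -1.0000 0.0000 0.0000
    outer loop
      vertex 0.302 6.710 0.000
      vertex 0.302 3.290 10.000
      vertex 0.302 6.710 10.000
    endloop
  endfacet
  facet normal -0.7661 -0.6427 0.0000
    outer loop
      vertex 0.302 3.290 0.000
      vertex 2.500 0.670 0.000
      vertex 2.500 0.670 10.000
    endloop
  endfacet
  facet normal -0.7661 -0.6427 0.0000
    outer loop
      vertex 0.302 3.290 0.000
      vertex 2.500 0.670 10.000
      vertex 0.302 3.290 10.000
    endloop
  endfacet
  facet normal -0.1737 -0.9848 0.0000
    outer loop
      vertex 2.500 0.670 0.000
      vertex 5.868 0.076 0.000
      vertex 5.868 0.076 10.000
    endloop
  endfacet
  facet normal -0.1737 -0.9848 0.0000
    outer loop
      vertex 2.500 0.670 0.000
      vertex 5.868 0.076 10.000
      vertex 2.500 0.670 10.000
    endloop
  endfacet
  facet normal 0.5000 -0.8660 0.0000
    outer loop
      vertex 5.868 0.076 0.000
      vertex 8.830 1.786 0.000
      vertex 8.830 1.786 10.000
    endloop
  endfacet
  facet normal 0.5000 -0.8660 0.0000
    outer loop
      vertex 5.868 0.076 0.000
      vertex 8.830 1.786 10.000
      vertex 5.868 0.076 10.000
    endloop
  endfacet
  facet normal 0.9397 -0.3421 0.0000
    outer loop
      vertex 8.830 1.786 0.000
      vertex 10.000 5.000 0.000
      vertex 10.000 5.000 10.000
    endloop
  endfacet
  facet normal 0.9397 -0.3421 0.0000
    outer loop
      vertex 8.830 1.786 0.000
      vertex 10.000 5.000 10.000
      vertex 8.830 1.786 10.000
    endloop
  endfacet
endsolid part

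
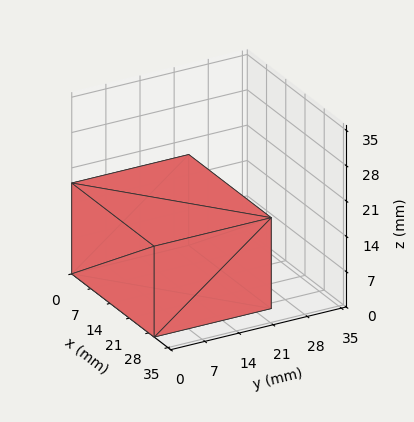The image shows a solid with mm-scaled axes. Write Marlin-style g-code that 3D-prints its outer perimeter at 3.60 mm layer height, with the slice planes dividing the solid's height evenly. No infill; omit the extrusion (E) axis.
Reading the render: the shape is a rectangular box, roughly 30 × 24 mm footprint and 18 mm tall (dimensions read to the nearest mm from the axis ticks). For the g-code, the solid's height is divided into equal slices at the stated Δz and each level perimeter traced with G1 moves after a G0 lift.

; perimeter-only toolpath
G21 ; units = mm
G90 ; absolute positioning
G28 ; home
; layer 1
G0 Z3.60
G0 X0.00 Y0.00
G1 X30.00 Y0.00
G1 X30.00 Y24.00
G1 X0.00 Y24.00
G1 X0.00 Y0.00
; layer 2
G0 Z7.20
G0 X0.00 Y0.00
G1 X30.00 Y0.00
G1 X30.00 Y24.00
G1 X0.00 Y24.00
G1 X0.00 Y0.00
; layer 3
G0 Z10.80
G0 X0.00 Y0.00
G1 X30.00 Y0.00
G1 X30.00 Y24.00
G1 X0.00 Y24.00
G1 X0.00 Y0.00
; layer 4
G0 Z14.40
G0 X0.00 Y0.00
G1 X30.00 Y0.00
G1 X30.00 Y24.00
G1 X0.00 Y24.00
G1 X0.00 Y0.00
; layer 5
G0 Z18.00
G0 X0.00 Y0.00
G1 X30.00 Y0.00
G1 X30.00 Y24.00
G1 X0.00 Y24.00
G1 X0.00 Y0.00
M2 ; end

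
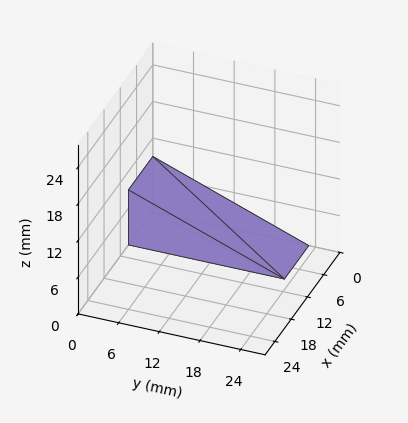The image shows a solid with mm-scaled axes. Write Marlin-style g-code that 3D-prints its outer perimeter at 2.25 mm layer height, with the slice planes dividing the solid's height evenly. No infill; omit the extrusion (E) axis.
Reading the render: the shape is a wedge (ramp): 9 × 23 mm base, rising to 9 mm along the y=0 edge and sloping linearly to z=0 at y=23 (dimensions read to the nearest mm from the axis ticks). For the g-code, the solid's height is divided into equal slices at the stated Δz and each level perimeter traced with G1 moves after a G0 lift.

; perimeter-only toolpath
G21 ; units = mm
G90 ; absolute positioning
G28 ; home
; layer 1
G0 Z2.25
G0 X0.00 Y0.00
G1 X9.00 Y0.00
G1 X9.00 Y17.25
G1 X0.00 Y17.25
G1 X0.00 Y0.00
; layer 2
G0 Z4.50
G0 X0.00 Y0.00
G1 X9.00 Y0.00
G1 X9.00 Y11.50
G1 X0.00 Y11.50
G1 X0.00 Y0.00
; layer 3
G0 Z6.75
G0 X0.00 Y0.00
G1 X9.00 Y0.00
G1 X9.00 Y5.75
G1 X0.00 Y5.75
G1 X0.00 Y0.00
M2 ; end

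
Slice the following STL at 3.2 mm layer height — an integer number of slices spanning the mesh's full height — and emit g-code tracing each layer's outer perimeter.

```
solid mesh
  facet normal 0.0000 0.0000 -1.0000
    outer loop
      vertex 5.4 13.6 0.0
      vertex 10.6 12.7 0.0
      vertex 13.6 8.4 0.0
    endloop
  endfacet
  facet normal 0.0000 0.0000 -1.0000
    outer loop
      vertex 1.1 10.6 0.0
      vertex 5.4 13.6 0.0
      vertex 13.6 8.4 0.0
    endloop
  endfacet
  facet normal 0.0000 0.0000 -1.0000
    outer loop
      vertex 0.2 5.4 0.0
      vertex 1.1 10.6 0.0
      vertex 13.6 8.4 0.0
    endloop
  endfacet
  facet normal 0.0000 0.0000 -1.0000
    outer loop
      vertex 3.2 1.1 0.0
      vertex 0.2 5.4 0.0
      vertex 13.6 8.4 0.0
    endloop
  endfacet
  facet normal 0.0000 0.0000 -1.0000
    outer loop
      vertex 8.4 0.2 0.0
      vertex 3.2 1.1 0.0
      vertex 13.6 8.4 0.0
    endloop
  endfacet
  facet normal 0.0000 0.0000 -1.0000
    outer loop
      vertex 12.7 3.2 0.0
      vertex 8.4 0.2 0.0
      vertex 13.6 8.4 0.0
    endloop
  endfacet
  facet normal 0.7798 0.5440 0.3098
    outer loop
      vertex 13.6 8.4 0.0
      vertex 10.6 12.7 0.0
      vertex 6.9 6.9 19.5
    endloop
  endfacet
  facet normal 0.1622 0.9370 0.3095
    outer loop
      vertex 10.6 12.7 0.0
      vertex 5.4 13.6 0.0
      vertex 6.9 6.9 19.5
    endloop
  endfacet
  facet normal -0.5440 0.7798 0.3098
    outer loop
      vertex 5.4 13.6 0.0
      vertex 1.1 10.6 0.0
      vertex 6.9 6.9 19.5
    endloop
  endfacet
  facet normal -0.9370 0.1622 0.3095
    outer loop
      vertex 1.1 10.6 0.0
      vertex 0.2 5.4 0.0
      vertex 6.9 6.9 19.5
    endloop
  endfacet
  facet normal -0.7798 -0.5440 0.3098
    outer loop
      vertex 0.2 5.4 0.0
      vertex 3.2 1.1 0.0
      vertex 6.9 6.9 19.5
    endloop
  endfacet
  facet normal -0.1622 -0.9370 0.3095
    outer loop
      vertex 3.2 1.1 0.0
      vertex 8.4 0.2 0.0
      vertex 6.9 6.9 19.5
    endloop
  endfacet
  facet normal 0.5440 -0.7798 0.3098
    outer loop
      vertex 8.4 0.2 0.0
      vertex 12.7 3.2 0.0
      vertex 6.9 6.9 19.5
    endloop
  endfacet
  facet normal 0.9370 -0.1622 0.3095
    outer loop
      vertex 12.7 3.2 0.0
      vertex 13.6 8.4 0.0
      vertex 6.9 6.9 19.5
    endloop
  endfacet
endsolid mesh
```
; perimeter-only toolpath
G21 ; units = mm
G90 ; absolute positioning
G28 ; home
; layer 1
G0 Z3.2
G0 X12.5 Y8.2
G1 X10.0 Y11.7
G1 X5.7 Y12.5
G1 X2.1 Y10.0
G1 X1.3 Y5.7
G1 X3.8 Y2.1
G1 X8.2 Y1.3
G1 X11.7 Y3.8
G1 X12.5 Y8.2
; layer 2
G0 Z6.5
G0 X11.4 Y7.9
G1 X9.4 Y10.8
G1 X5.9 Y11.4
G1 X3.0 Y9.4
G1 X2.4 Y5.9
G1 X4.4 Y3.0
G1 X7.9 Y2.4
G1 X10.8 Y4.4
G1 X11.4 Y7.9
; layer 3
G0 Z9.8
G0 X10.2 Y7.7
G1 X8.8 Y9.8
G1 X6.2 Y10.2
G1 X4.0 Y8.8
G1 X3.6 Y6.2
G1 X5.1 Y4.0
G1 X7.7 Y3.6
G1 X9.8 Y5.1
G1 X10.2 Y7.7
; layer 4
G0 Z13.0
G0 X9.1 Y7.4
G1 X8.1 Y8.8
G1 X6.4 Y9.1
G1 X5.0 Y8.1
G1 X4.7 Y6.4
G1 X5.7 Y5.0
G1 X7.4 Y4.7
G1 X8.8 Y5.7
G1 X9.1 Y7.4
; layer 5
G0 Z16.2
G0 X8.0 Y7.2
G1 X7.5 Y7.9
G1 X6.7 Y8.0
G1 X5.9 Y7.5
G1 X5.8 Y6.7
G1 X6.3 Y5.9
G1 X7.2 Y5.8
G1 X7.9 Y6.3
G1 X8.0 Y7.2
M2 ; end

The solid is a regular 8-sided pyramid, base circumscribed radius ≈ 6.9 mm, apex at z ≈ 19.5 mm. Slicing at Δz = 3.2 mm — 6 equal slices spanning the solid's height, so layer i sits at z = i·h/6 — gives 5 non-empty perimeters. Each is a 8-segment closed polygon; G0 lifts to the layer z and rapids to the start vertex, then G1 traces the edges. The cross-section shrinks linearly with z (the slice at the apex is degenerate and omitted).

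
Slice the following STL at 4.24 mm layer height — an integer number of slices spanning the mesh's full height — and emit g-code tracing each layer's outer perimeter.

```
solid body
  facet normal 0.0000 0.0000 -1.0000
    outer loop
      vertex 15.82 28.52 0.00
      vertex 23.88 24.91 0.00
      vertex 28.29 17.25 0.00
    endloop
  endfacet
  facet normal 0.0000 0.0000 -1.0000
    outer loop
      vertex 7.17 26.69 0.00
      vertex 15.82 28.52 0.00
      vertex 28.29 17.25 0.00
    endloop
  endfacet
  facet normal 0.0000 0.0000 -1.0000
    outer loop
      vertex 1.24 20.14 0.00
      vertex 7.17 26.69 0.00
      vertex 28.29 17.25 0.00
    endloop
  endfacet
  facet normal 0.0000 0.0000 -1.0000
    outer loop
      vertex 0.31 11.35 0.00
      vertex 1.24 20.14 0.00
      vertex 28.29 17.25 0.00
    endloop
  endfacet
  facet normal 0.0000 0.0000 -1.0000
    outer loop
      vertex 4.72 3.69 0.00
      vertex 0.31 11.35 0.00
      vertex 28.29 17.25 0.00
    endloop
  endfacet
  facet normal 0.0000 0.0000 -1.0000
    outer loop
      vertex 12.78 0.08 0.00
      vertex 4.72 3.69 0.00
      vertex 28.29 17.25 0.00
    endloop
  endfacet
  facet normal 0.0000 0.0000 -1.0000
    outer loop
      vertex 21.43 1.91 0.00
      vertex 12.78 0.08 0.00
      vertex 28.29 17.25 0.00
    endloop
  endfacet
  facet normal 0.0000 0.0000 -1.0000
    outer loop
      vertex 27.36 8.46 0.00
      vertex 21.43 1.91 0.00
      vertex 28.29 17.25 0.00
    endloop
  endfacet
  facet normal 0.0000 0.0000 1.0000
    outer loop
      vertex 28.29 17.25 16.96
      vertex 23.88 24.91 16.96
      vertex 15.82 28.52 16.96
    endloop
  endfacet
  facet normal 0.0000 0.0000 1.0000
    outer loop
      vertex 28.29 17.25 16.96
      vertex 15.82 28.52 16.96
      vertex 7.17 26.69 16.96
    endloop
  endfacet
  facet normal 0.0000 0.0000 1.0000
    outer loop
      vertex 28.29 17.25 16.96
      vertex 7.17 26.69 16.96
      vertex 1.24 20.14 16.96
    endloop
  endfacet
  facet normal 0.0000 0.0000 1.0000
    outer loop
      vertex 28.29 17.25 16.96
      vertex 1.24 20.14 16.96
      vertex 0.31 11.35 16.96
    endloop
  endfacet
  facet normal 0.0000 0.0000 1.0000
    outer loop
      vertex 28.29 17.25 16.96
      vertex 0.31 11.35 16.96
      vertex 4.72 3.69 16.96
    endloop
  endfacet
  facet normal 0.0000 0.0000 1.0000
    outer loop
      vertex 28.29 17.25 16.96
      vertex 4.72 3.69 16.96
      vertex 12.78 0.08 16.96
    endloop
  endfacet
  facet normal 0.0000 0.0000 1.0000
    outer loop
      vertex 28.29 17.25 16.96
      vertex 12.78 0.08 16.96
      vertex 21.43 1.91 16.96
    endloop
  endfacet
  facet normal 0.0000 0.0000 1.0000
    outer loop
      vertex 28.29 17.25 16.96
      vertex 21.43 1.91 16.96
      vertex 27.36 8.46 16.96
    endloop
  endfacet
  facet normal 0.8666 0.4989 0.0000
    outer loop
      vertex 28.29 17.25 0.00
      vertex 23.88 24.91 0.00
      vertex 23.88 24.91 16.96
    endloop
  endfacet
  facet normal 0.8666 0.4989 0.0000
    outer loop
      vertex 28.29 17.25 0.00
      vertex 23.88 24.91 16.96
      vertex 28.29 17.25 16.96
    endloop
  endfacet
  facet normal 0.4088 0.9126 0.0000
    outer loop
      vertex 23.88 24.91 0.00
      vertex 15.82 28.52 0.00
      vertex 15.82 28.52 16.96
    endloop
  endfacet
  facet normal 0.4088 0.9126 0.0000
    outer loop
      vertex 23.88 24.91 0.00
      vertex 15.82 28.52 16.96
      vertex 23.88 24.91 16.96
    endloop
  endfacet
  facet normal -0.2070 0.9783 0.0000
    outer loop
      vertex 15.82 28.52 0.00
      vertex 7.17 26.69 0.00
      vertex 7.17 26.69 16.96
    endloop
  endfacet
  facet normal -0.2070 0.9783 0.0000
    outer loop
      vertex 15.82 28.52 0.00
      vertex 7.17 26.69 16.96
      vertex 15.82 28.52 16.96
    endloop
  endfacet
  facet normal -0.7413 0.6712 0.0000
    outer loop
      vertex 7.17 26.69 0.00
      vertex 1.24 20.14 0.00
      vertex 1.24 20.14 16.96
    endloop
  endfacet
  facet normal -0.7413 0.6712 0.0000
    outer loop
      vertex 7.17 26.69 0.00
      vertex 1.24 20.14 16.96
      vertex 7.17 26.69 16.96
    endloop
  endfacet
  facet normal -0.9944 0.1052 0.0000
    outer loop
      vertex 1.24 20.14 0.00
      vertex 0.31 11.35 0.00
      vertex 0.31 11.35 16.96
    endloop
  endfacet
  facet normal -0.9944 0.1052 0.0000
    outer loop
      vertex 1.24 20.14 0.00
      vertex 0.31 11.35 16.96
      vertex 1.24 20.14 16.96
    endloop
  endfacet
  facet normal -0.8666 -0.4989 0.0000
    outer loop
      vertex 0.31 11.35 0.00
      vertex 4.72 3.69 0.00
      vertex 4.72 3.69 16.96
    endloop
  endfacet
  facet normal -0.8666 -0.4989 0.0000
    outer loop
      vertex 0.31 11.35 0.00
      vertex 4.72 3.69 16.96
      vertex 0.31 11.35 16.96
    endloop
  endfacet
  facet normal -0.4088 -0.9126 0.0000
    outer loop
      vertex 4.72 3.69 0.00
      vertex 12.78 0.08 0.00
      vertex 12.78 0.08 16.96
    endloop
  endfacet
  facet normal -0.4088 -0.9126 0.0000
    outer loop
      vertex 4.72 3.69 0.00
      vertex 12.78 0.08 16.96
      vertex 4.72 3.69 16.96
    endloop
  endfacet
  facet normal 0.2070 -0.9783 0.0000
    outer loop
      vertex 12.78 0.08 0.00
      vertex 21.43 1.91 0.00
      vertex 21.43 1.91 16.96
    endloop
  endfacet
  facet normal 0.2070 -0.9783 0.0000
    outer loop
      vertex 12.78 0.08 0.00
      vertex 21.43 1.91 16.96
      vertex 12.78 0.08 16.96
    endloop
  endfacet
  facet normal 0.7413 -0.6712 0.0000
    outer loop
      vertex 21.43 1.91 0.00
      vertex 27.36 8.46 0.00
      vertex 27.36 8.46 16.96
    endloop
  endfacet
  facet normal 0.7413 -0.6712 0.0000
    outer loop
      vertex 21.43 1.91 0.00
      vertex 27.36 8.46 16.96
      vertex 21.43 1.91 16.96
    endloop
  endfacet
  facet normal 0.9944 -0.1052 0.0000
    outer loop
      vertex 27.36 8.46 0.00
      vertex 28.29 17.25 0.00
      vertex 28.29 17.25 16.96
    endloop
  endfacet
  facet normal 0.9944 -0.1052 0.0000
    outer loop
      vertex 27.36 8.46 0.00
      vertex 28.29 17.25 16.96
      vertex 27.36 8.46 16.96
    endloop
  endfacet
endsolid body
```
; perimeter-only toolpath
G21 ; units = mm
G90 ; absolute positioning
G28 ; home
; layer 1
G0 Z4.24
G0 X28.29 Y17.25
G1 X23.88 Y24.91
G1 X15.82 Y28.52
G1 X7.17 Y26.69
G1 X1.24 Y20.14
G1 X0.31 Y11.35
G1 X4.72 Y3.69
G1 X12.78 Y0.08
G1 X21.43 Y1.91
G1 X27.36 Y8.46
G1 X28.29 Y17.25
; layer 2
G0 Z8.48
G0 X28.29 Y17.25
G1 X23.88 Y24.91
G1 X15.82 Y28.52
G1 X7.17 Y26.69
G1 X1.24 Y20.14
G1 X0.31 Y11.35
G1 X4.72 Y3.69
G1 X12.78 Y0.08
G1 X21.43 Y1.91
G1 X27.36 Y8.46
G1 X28.29 Y17.25
; layer 3
G0 Z12.72
G0 X28.29 Y17.25
G1 X23.88 Y24.91
G1 X15.82 Y28.52
G1 X7.17 Y26.69
G1 X1.24 Y20.14
G1 X0.31 Y11.35
G1 X4.72 Y3.69
G1 X12.78 Y0.08
G1 X21.43 Y1.91
G1 X27.36 Y8.46
G1 X28.29 Y17.25
; layer 4
G0 Z16.96
G0 X28.29 Y17.25
G1 X23.88 Y24.91
G1 X15.82 Y28.52
G1 X7.17 Y26.69
G1 X1.24 Y20.14
G1 X0.31 Y11.35
G1 X4.72 Y3.69
G1 X12.78 Y0.08
G1 X21.43 Y1.91
G1 X27.36 Y8.46
G1 X28.29 Y17.25
M2 ; end

The solid is a regular 10-sided prism (a cylinder approximated with 10 flat sides), circumscribed radius ≈ 14.3 mm, height ≈ 17 mm. Slicing at Δz = 4.24 mm — 4 equal slices spanning the solid's height, so layer i sits at z = i·h/4 — gives 4 non-empty perimeters. Each is a 10-segment closed polygon; G0 lifts to the layer z and rapids to the start vertex, then G1 traces the edges.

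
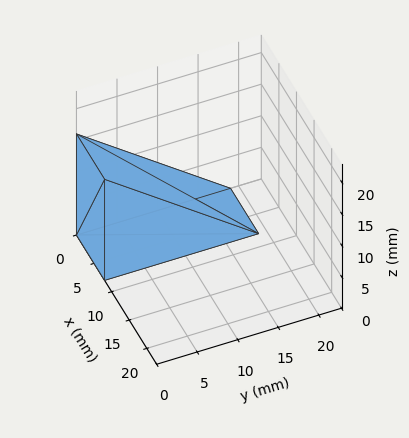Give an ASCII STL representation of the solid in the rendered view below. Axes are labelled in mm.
Reading the render: the shape is a wedge (ramp): 8 × 19 mm base, rising to 16 mm along the y=0 edge and sloping linearly to z=0 at y=19 (dimensions read to the nearest mm from the axis ticks). For the STL, each face is triangulated and given an outward normal.

solid part
  facet normal 0.0000 0.0000 -1.0000
    outer loop
      vertex 8.00 19.00 0.00
      vertex 8.00 0.00 0.00
      vertex 0.00 0.00 0.00
    endloop
  endfacet
  facet normal 0.0000 0.0000 -1.0000
    outer loop
      vertex 0.00 19.00 0.00
      vertex 8.00 19.00 0.00
      vertex 0.00 0.00 0.00
    endloop
  endfacet
  facet normal 0.0000 -1.0000 0.0000
    outer loop
      vertex 0.00 0.00 0.00
      vertex 8.00 0.00 0.00
      vertex 8.00 0.00 16.00
    endloop
  endfacet
  facet normal 0.0000 -1.0000 0.0000
    outer loop
      vertex 0.00 0.00 0.00
      vertex 8.00 0.00 16.00
      vertex 0.00 0.00 16.00
    endloop
  endfacet
  facet normal 0.0000 0.6441 0.7649
    outer loop
      vertex 0.00 0.00 16.00
      vertex 8.00 0.00 16.00
      vertex 8.00 19.00 0.00
    endloop
  endfacet
  facet normal 0.0000 0.6441 0.7649
    outer loop
      vertex 0.00 0.00 16.00
      vertex 8.00 19.00 0.00
      vertex 0.00 19.00 0.00
    endloop
  endfacet
  facet normal -1.0000 0.0000 0.0000
    outer loop
      vertex 0.00 0.00 16.00
      vertex 0.00 19.00 0.00
      vertex 0.00 0.00 0.00
    endloop
  endfacet
  facet normal 1.0000 0.0000 0.0000
    outer loop
      vertex 8.00 0.00 0.00
      vertex 8.00 19.00 0.00
      vertex 8.00 0.00 16.00
    endloop
  endfacet
endsolid part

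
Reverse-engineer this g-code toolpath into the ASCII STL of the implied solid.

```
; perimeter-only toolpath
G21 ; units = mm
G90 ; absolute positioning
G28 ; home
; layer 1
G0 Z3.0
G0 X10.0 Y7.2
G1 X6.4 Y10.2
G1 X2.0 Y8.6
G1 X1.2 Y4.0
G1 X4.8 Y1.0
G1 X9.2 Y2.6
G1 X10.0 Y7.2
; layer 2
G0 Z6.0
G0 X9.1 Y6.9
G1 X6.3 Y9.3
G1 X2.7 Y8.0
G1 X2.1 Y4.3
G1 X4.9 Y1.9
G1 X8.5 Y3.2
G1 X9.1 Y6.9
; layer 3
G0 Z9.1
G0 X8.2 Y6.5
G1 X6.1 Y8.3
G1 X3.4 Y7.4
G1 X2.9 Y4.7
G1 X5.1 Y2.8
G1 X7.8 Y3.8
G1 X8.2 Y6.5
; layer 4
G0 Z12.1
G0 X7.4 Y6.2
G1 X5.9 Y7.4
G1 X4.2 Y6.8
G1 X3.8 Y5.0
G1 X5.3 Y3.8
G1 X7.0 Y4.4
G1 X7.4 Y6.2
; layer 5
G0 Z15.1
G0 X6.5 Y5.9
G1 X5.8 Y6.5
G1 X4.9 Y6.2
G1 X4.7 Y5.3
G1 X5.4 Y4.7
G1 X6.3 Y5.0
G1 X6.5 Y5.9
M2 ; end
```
solid part
  facet normal 0.0000 0.0000 -1.0000
    outer loop
      vertex 1.3 9.2 0.0
      vertex 6.6 11.1 0.0
      vertex 10.9 7.5 0.0
    endloop
  endfacet
  facet normal 0.0000 0.0000 -1.0000
    outer loop
      vertex 0.3 3.7 0.0
      vertex 1.3 9.2 0.0
      vertex 10.9 7.5 0.0
    endloop
  endfacet
  facet normal 0.0000 0.0000 -1.0000
    outer loop
      vertex 4.6 0.1 0.0
      vertex 0.3 3.7 0.0
      vertex 10.9 7.5 0.0
    endloop
  endfacet
  facet normal 0.0000 0.0000 -1.0000
    outer loop
      vertex 9.9 2.0 0.0
      vertex 4.6 0.1 0.0
      vertex 10.9 7.5 0.0
    endloop
  endfacet
  facet normal 0.6200 0.7405 0.2593
    outer loop
      vertex 10.9 7.5 0.0
      vertex 6.6 11.1 0.0
      vertex 5.6 5.6 18.1
    endloop
  endfacet
  facet normal -0.3260 0.9094 0.2583
    outer loop
      vertex 6.6 11.1 0.0
      vertex 1.3 9.2 0.0
      vertex 5.6 5.6 18.1
    endloop
  endfacet
  facet normal -0.9500 0.1727 0.2601
    outer loop
      vertex 1.3 9.2 0.0
      vertex 0.3 3.7 0.0
      vertex 5.6 5.6 18.1
    endloop
  endfacet
  facet normal -0.6200 -0.7405 0.2593
    outer loop
      vertex 0.3 3.7 0.0
      vertex 4.6 0.1 0.0
      vertex 5.6 5.6 18.1
    endloop
  endfacet
  facet normal 0.3260 -0.9094 0.2583
    outer loop
      vertex 4.6 0.1 0.0
      vertex 9.9 2.0 0.0
      vertex 5.6 5.6 18.1
    endloop
  endfacet
  facet normal 0.9500 -0.1727 0.2601
    outer loop
      vertex 9.9 2.0 0.0
      vertex 10.9 7.5 0.0
      vertex 5.6 5.6 18.1
    endloop
  endfacet
endsolid part

The G0 Z moves step by Δz≈3.0 mm. The G1 loops shrink linearly with z, so the solid tapers from its base footprint up to z≈18.1. Closing with a flat bottom cap and the tapered top and triangulating gives 10 facets — a regular 6-sided pyramid, base circumscribed radius ≈ 5.6 mm, apex at z ≈ 18.1 mm.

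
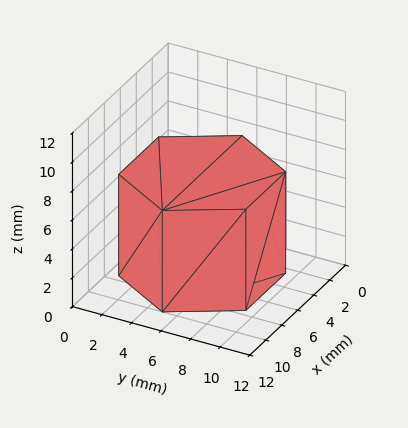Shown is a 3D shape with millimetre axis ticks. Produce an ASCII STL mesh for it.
Reading the render: the shape is a regular 6-sided prism (a cylinder approximated with 6 flat sides), circumscribed radius ≈ 5 mm, height ≈ 7 mm (dimensions read to the nearest mm from the axis ticks). For the STL, each face is triangulated and given an outward normal.

solid part
  facet normal 0.0000 0.0000 -1.0000
    outer loop
      vertex 2.5 9.3 0.0
      vertex 7.5 9.3 0.0
      vertex 10.0 5.0 0.0
    endloop
  endfacet
  facet normal 0.0000 0.0000 -1.0000
    outer loop
      vertex 0.0 5.0 0.0
      vertex 2.5 9.3 0.0
      vertex 10.0 5.0 0.0
    endloop
  endfacet
  facet normal 0.0000 0.0000 -1.0000
    outer loop
      vertex 2.5 0.7 0.0
      vertex 0.0 5.0 0.0
      vertex 10.0 5.0 0.0
    endloop
  endfacet
  facet normal 0.0000 0.0000 -1.0000
    outer loop
      vertex 7.5 0.7 0.0
      vertex 2.5 0.7 0.0
      vertex 10.0 5.0 0.0
    endloop
  endfacet
  facet normal 0.0000 0.0000 1.0000
    outer loop
      vertex 10.0 5.0 7.0
      vertex 7.5 9.3 7.0
      vertex 2.5 9.3 7.0
    endloop
  endfacet
  facet normal 0.0000 0.0000 1.0000
    outer loop
      vertex 10.0 5.0 7.0
      vertex 2.5 9.3 7.0
      vertex 0.0 5.0 7.0
    endloop
  endfacet
  facet normal 0.0000 0.0000 1.0000
    outer loop
      vertex 10.0 5.0 7.0
      vertex 0.0 5.0 7.0
      vertex 2.5 0.7 7.0
    endloop
  endfacet
  facet normal 0.0000 0.0000 1.0000
    outer loop
      vertex 10.0 5.0 7.0
      vertex 2.5 0.7 7.0
      vertex 7.5 0.7 7.0
    endloop
  endfacet
  facet normal 0.8645 0.5026 0.0000
    outer loop
      vertex 10.0 5.0 0.0
      vertex 7.5 9.3 0.0
      vertex 7.5 9.3 7.0
    endloop
  endfacet
  facet normal 0.8645 0.5026 0.0000
    outer loop
      vertex 10.0 5.0 0.0
      vertex 7.5 9.3 7.0
      vertex 10.0 5.0 7.0
    endloop
  endfacet
  facet normal 0.0000 1.0000 0.0000
    outer loop
      vertex 7.5 9.3 0.0
      vertex 2.5 9.3 0.0
      vertex 2.5 9.3 7.0
    endloop
  endfacet
  facet normal 0.0000 1.0000 0.0000
    outer loop
      vertex 7.5 9.3 0.0
      vertex 2.5 9.3 7.0
      vertex 7.5 9.3 7.0
    endloop
  endfacet
  facet normal -0.8645 0.5026 0.0000
    outer loop
      vertex 2.5 9.3 0.0
      vertex 0.0 5.0 0.0
      vertex 0.0 5.0 7.0
    endloop
  endfacet
  facet normal -0.8645 0.5026 0.0000
    outer loop
      vertex 2.5 9.3 0.0
      vertex 0.0 5.0 7.0
      vertex 2.5 9.3 7.0
    endloop
  endfacet
  facet normal -0.8645 -0.5026 0.0000
    outer loop
      vertex 0.0 5.0 0.0
      vertex 2.5 0.7 0.0
      vertex 2.5 0.7 7.0
    endloop
  endfacet
  facet normal -0.8645 -0.5026 0.0000
    outer loop
      vertex 0.0 5.0 0.0
      vertex 2.5 0.7 7.0
      vertex 0.0 5.0 7.0
    endloop
  endfacet
  facet normal 0.0000 -1.0000 0.0000
    outer loop
      vertex 2.5 0.7 0.0
      vertex 7.5 0.7 0.0
      vertex 7.5 0.7 7.0
    endloop
  endfacet
  facet normal 0.0000 -1.0000 0.0000
    outer loop
      vertex 2.5 0.7 0.0
      vertex 7.5 0.7 7.0
      vertex 2.5 0.7 7.0
    endloop
  endfacet
  facet normal 0.8645 -0.5026 0.0000
    outer loop
      vertex 7.5 0.7 0.0
      vertex 10.0 5.0 0.0
      vertex 10.0 5.0 7.0
    endloop
  endfacet
  facet normal 0.8645 -0.5026 0.0000
    outer loop
      vertex 7.5 0.7 0.0
      vertex 10.0 5.0 7.0
      vertex 7.5 0.7 7.0
    endloop
  endfacet
endsolid part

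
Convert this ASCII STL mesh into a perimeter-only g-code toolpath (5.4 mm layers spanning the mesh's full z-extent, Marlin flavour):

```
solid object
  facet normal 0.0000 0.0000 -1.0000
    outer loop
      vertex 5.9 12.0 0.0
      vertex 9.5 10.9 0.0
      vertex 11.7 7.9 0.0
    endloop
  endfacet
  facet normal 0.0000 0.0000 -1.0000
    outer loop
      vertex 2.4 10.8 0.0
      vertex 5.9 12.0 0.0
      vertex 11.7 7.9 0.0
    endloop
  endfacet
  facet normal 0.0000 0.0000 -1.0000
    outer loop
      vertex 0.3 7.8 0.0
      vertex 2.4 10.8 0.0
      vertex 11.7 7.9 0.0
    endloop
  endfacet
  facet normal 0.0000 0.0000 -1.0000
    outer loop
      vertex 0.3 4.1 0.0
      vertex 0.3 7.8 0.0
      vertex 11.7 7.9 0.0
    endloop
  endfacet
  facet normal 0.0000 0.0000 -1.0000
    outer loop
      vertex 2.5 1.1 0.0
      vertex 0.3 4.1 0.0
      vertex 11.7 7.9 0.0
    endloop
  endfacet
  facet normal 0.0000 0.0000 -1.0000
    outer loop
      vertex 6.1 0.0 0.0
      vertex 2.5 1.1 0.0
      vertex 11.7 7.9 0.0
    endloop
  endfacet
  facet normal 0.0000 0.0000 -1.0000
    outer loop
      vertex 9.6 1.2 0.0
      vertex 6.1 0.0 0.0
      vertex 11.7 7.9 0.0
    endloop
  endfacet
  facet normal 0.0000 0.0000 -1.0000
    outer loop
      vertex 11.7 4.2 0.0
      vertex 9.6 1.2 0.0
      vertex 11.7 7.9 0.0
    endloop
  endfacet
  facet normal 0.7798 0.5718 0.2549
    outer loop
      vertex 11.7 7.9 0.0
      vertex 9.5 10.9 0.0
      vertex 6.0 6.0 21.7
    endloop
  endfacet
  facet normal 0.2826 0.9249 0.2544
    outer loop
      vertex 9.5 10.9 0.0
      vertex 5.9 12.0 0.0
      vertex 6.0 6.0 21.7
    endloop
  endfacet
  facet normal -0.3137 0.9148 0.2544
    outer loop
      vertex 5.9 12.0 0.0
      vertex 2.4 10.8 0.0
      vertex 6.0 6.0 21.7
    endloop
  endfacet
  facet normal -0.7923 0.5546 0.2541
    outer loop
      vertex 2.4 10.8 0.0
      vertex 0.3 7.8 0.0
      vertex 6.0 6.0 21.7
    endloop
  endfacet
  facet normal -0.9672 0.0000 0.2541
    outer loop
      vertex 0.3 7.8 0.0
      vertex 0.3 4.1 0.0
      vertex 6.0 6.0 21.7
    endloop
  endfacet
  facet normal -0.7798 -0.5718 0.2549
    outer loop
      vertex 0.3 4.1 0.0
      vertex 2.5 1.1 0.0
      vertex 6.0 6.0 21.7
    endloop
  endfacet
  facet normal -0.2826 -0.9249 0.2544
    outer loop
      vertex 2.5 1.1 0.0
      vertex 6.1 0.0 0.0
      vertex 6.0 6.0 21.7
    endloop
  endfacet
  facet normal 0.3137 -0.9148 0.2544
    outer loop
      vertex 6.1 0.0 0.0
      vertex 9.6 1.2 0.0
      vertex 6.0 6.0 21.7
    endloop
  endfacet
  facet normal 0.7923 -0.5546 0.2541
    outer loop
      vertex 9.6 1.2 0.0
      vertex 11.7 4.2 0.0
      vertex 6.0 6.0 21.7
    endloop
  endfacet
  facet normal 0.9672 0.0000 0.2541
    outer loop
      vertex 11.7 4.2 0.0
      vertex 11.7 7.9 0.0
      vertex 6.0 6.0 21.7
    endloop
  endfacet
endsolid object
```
; perimeter-only toolpath
G21 ; units = mm
G90 ; absolute positioning
G28 ; home
; layer 1
G0 Z5.4
G0 X10.3 Y7.4
G1 X8.6 Y9.7
G1 X5.9 Y10.5
G1 X3.3 Y9.6
G1 X1.7 Y7.3
G1 X1.7 Y4.6
G1 X3.4 Y2.3
G1 X6.1 Y1.5
G1 X8.7 Y2.4
G1 X10.3 Y4.7
G1 X10.3 Y7.4
; layer 2
G0 Z10.8
G0 X8.8 Y7.0
G1 X7.8 Y8.4
G1 X6.0 Y9.0
G1 X4.2 Y8.4
G1 X3.1 Y6.9
G1 X3.1 Y5.0
G1 X4.2 Y3.5
G1 X6.0 Y3.0
G1 X7.8 Y3.6
G1 X8.8 Y5.1
G1 X8.8 Y7.0
; layer 3
G0 Z16.3
G0 X7.4 Y6.5
G1 X6.9 Y7.2
G1 X6.0 Y7.5
G1 X5.1 Y7.2
G1 X4.6 Y6.5
G1 X4.6 Y5.5
G1 X5.1 Y4.8
G1 X6.0 Y4.5
G1 X6.9 Y4.8
G1 X7.4 Y5.5
G1 X7.4 Y6.5
M2 ; end

The solid is a regular 10-sided pyramid, base circumscribed radius ≈ 6 mm, apex at z ≈ 21.7 mm. Slicing at Δz = 5.4 mm — 4 equal slices spanning the solid's height, so layer i sits at z = i·h/4 — gives 3 non-empty perimeters. Each is a 10-segment closed polygon; G0 lifts to the layer z and rapids to the start vertex, then G1 traces the edges. The cross-section shrinks linearly with z (the slice at the apex is degenerate and omitted).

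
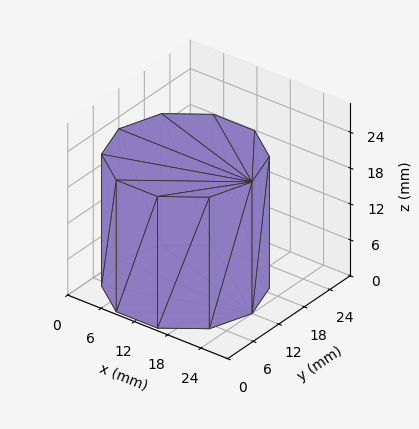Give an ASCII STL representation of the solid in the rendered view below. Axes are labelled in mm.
Reading the render: the shape is a regular 10-sided prism (a cylinder approximated with 10 flat sides), circumscribed radius ≈ 12 mm, height ≈ 22 mm (dimensions read to the nearest mm from the axis ticks). For the STL, each face is triangulated and given an outward normal.

solid part
  facet normal 0.0000 0.0000 -1.0000
    outer loop
      vertex 15.708 23.413 0.000
      vertex 21.708 19.053 0.000
      vertex 24.000 12.000 0.000
    endloop
  endfacet
  facet normal 0.0000 0.0000 -1.0000
    outer loop
      vertex 8.292 23.413 0.000
      vertex 15.708 23.413 0.000
      vertex 24.000 12.000 0.000
    endloop
  endfacet
  facet normal 0.0000 0.0000 -1.0000
    outer loop
      vertex 2.292 19.053 0.000
      vertex 8.292 23.413 0.000
      vertex 24.000 12.000 0.000
    endloop
  endfacet
  facet normal 0.0000 0.0000 -1.0000
    outer loop
      vertex 0.000 12.000 0.000
      vertex 2.292 19.053 0.000
      vertex 24.000 12.000 0.000
    endloop
  endfacet
  facet normal 0.0000 0.0000 -1.0000
    outer loop
      vertex 2.292 4.947 0.000
      vertex 0.000 12.000 0.000
      vertex 24.000 12.000 0.000
    endloop
  endfacet
  facet normal 0.0000 0.0000 -1.0000
    outer loop
      vertex 8.292 0.587 0.000
      vertex 2.292 4.947 0.000
      vertex 24.000 12.000 0.000
    endloop
  endfacet
  facet normal 0.0000 0.0000 -1.0000
    outer loop
      vertex 15.708 0.587 0.000
      vertex 8.292 0.587 0.000
      vertex 24.000 12.000 0.000
    endloop
  endfacet
  facet normal 0.0000 0.0000 -1.0000
    outer loop
      vertex 21.708 4.947 0.000
      vertex 15.708 0.587 0.000
      vertex 24.000 12.000 0.000
    endloop
  endfacet
  facet normal 0.0000 0.0000 1.0000
    outer loop
      vertex 24.000 12.000 22.000
      vertex 21.708 19.053 22.000
      vertex 15.708 23.413 22.000
    endloop
  endfacet
  facet normal 0.0000 0.0000 1.0000
    outer loop
      vertex 24.000 12.000 22.000
      vertex 15.708 23.413 22.000
      vertex 8.292 23.413 22.000
    endloop
  endfacet
  facet normal 0.0000 0.0000 1.0000
    outer loop
      vertex 24.000 12.000 22.000
      vertex 8.292 23.413 22.000
      vertex 2.292 19.053 22.000
    endloop
  endfacet
  facet normal 0.0000 0.0000 1.0000
    outer loop
      vertex 24.000 12.000 22.000
      vertex 2.292 19.053 22.000
      vertex 0.000 12.000 22.000
    endloop
  endfacet
  facet normal 0.0000 0.0000 1.0000
    outer loop
      vertex 24.000 12.000 22.000
      vertex 0.000 12.000 22.000
      vertex 2.292 4.947 22.000
    endloop
  endfacet
  facet normal 0.0000 0.0000 1.0000
    outer loop
      vertex 24.000 12.000 22.000
      vertex 2.292 4.947 22.000
      vertex 8.292 0.587 22.000
    endloop
  endfacet
  facet normal 0.0000 0.0000 1.0000
    outer loop
      vertex 24.000 12.000 22.000
      vertex 8.292 0.587 22.000
      vertex 15.708 0.587 22.000
    endloop
  endfacet
  facet normal 0.0000 0.0000 1.0000
    outer loop
      vertex 24.000 12.000 22.000
      vertex 15.708 0.587 22.000
      vertex 21.708 4.947 22.000
    endloop
  endfacet
  facet normal 0.9510 0.3091 0.0000
    outer loop
      vertex 24.000 12.000 0.000
      vertex 21.708 19.053 0.000
      vertex 21.708 19.053 22.000
    endloop
  endfacet
  facet normal 0.9510 0.3091 0.0000
    outer loop
      vertex 24.000 12.000 0.000
      vertex 21.708 19.053 22.000
      vertex 24.000 12.000 22.000
    endloop
  endfacet
  facet normal 0.5879 0.8090 0.0000
    outer loop
      vertex 21.708 19.053 0.000
      vertex 15.708 23.413 0.000
      vertex 15.708 23.413 22.000
    endloop
  endfacet
  facet normal 0.5879 0.8090 0.0000
    outer loop
      vertex 21.708 19.053 0.000
      vertex 15.708 23.413 22.000
      vertex 21.708 19.053 22.000
    endloop
  endfacet
  facet normal 0.0000 1.0000 0.0000
    outer loop
      vertex 15.708 23.413 0.000
      vertex 8.292 23.413 0.000
      vertex 8.292 23.413 22.000
    endloop
  endfacet
  facet normal 0.0000 1.0000 0.0000
    outer loop
      vertex 15.708 23.413 0.000
      vertex 8.292 23.413 22.000
      vertex 15.708 23.413 22.000
    endloop
  endfacet
  facet normal -0.5879 0.8090 0.0000
    outer loop
      vertex 8.292 23.413 0.000
      vertex 2.292 19.053 0.000
      vertex 2.292 19.053 22.000
    endloop
  endfacet
  facet normal -0.5879 0.8090 0.0000
    outer loop
      vertex 8.292 23.413 0.000
      vertex 2.292 19.053 22.000
      vertex 8.292 23.413 22.000
    endloop
  endfacet
  facet normal -0.9510 0.3091 0.0000
    outer loop
      vertex 2.292 19.053 0.000
      vertex 0.000 12.000 0.000
      vertex 0.000 12.000 22.000
    endloop
  endfacet
  facet normal -0.9510 0.3091 0.0000
    outer loop
      vertex 2.292 19.053 0.000
      vertex 0.000 12.000 22.000
      vertex 2.292 19.053 22.000
    endloop
  endfacet
  facet normal -0.9510 -0.3091 0.0000
    outer loop
      vertex 0.000 12.000 0.000
      vertex 2.292 4.947 0.000
      vertex 2.292 4.947 22.000
    endloop
  endfacet
  facet normal -0.9510 -0.3091 0.0000
    outer loop
      vertex 0.000 12.000 0.000
      vertex 2.292 4.947 22.000
      vertex 0.000 12.000 22.000
    endloop
  endfacet
  facet normal -0.5879 -0.8090 0.0000
    outer loop
      vertex 2.292 4.947 0.000
      vertex 8.292 0.587 0.000
      vertex 8.292 0.587 22.000
    endloop
  endfacet
  facet normal -0.5879 -0.8090 0.0000
    outer loop
      vertex 2.292 4.947 0.000
      vertex 8.292 0.587 22.000
      vertex 2.292 4.947 22.000
    endloop
  endfacet
  facet normal 0.0000 -1.0000 0.0000
    outer loop
      vertex 8.292 0.587 0.000
      vertex 15.708 0.587 0.000
      vertex 15.708 0.587 22.000
    endloop
  endfacet
  facet normal 0.0000 -1.0000 0.0000
    outer loop
      vertex 8.292 0.587 0.000
      vertex 15.708 0.587 22.000
      vertex 8.292 0.587 22.000
    endloop
  endfacet
  facet normal 0.5879 -0.8090 0.0000
    outer loop
      vertex 15.708 0.587 0.000
      vertex 21.708 4.947 0.000
      vertex 21.708 4.947 22.000
    endloop
  endfacet
  facet normal 0.5879 -0.8090 0.0000
    outer loop
      vertex 15.708 0.587 0.000
      vertex 21.708 4.947 22.000
      vertex 15.708 0.587 22.000
    endloop
  endfacet
  facet normal 0.9510 -0.3091 0.0000
    outer loop
      vertex 21.708 4.947 0.000
      vertex 24.000 12.000 0.000
      vertex 24.000 12.000 22.000
    endloop
  endfacet
  facet normal 0.9510 -0.3091 0.0000
    outer loop
      vertex 21.708 4.947 0.000
      vertex 24.000 12.000 22.000
      vertex 21.708 4.947 22.000
    endloop
  endfacet
endsolid part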